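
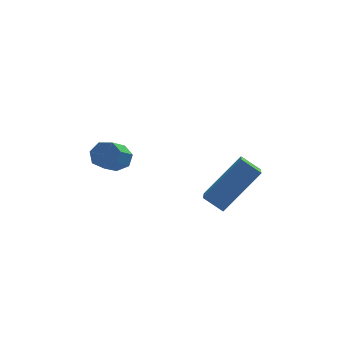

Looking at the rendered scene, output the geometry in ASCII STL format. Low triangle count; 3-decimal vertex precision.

solid 
facet normal -0.681 -0.300 -0.668
outer loop
vertex 1.927 -3.287 -1.933
vertex 2.2 -1.747 -2.902
vertex 2.558 -3.69 -2.395
endloop
endfacet
facet normal -0.149 -0.837 0.527
outer loop
vertex 3.96 -3.073 -1.018
vertex 1.927 -3.287 -1.933
vertex 2.558 -3.69 -2.395
endloop
endfacet
facet normal -0.681 -0.300 -0.668
outer loop
vertex 2.558 -3.69 -2.395
vertex 2.2 -1.747 -2.902
vertex 2.831 -2.15 -3.364
endloop
endfacet
facet normal 0.717 -0.458 -0.525
outer loop
vertex 2.831 -2.15 -3.364
vertex 3.96 -3.073 -1.018
vertex 2.558 -3.69 -2.395
endloop
endfacet
facet normal -0.717 0.458 0.525
outer loop
vertex 1.927 -3.287 -1.933
vertex 3.602 -1.13 -1.525
vertex 2.2 -1.747 -2.902
endloop
endfacet
facet normal -0.149 -0.837 0.527
outer loop
vertex 3.329 -2.67 -0.556
vertex 1.927 -3.287 -1.933
vertex 3.96 -3.073 -1.018
endloop
endfacet
facet normal -0.717 0.458 0.525
outer loop
vertex 3.329 -2.67 -0.556
vertex 3.602 -1.13 -1.525
vertex 1.927 -3.287 -1.933
endloop
endfacet
facet normal 0.149 0.837 -0.527
outer loop
vertex 2.2 -1.747 -2.902
vertex 3.602 -1.13 -1.525
vertex 2.831 -2.15 -3.364
endloop
endfacet
facet normal 0.717 -0.458 -0.525
outer loop
vertex 4.233 -1.533 -1.987
vertex 3.96 -3.073 -1.018
vertex 2.831 -2.15 -3.364
endloop
endfacet
facet normal 0.149 0.837 -0.527
outer loop
vertex 2.831 -2.15 -3.364
vertex 3.602 -1.13 -1.525
vertex 4.233 -1.533 -1.987
endloop
endfacet
facet normal 0.681 0.300 0.668
outer loop
vertex 4.233 -1.533 -1.987
vertex 3.329 -2.67 -0.556
vertex 3.96 -3.073 -1.018
endloop
endfacet
facet normal 0.681 0.300 0.668
outer loop
vertex 3.602 -1.13 -1.525
vertex 3.329 -2.67 -0.556
vertex 4.233 -1.533 -1.987
endloop
endfacet
facet normal 0.380 0.674 -0.634
outer loop
vertex -0.145 2.015 -2.816
vertex -0.452 1.765 -3.266
vertex -0.622 2.207 -2.898
endloop
endfacet
facet normal 0.127 0.640 0.758
outer loop
vertex -0.145 2.015 -2.816
vertex -0.622 2.207 -2.898
vertex -0.681 1.065 -1.923
endloop
endfacet
facet normal 0.127 0.640 0.758
outer loop
vertex -0.681 1.065 -1.923
vertex -0.622 2.207 -2.898
vertex -1.158 1.257 -2.005
endloop
endfacet
facet normal -0.380 -0.675 0.633
outer loop
vertex -0.681 1.065 -1.923
vertex -1.158 1.257 -2.005
vertex -0.988 0.815 -2.374
endloop
endfacet
facet normal 0.381 0.674 -0.633
outer loop
vertex -0.622 2.207 -2.898
vertex -0.452 1.765 -3.266
vertex -0.971 2.066 -3.258
endloop
endfacet
facet normal -0.637 0.687 0.349
outer loop
vertex -0.622 2.207 -2.898
vertex -0.971 2.066 -3.258
vertex -1.158 1.257 -2.005
endloop
endfacet
facet normal -0.637 0.687 0.349
outer loop
vertex -1.158 1.257 -2.005
vertex -0.971 2.066 -3.258
vertex -1.507 1.116 -2.365
endloop
endfacet
facet normal -0.380 -0.675 0.633
outer loop
vertex -1.158 1.257 -2.005
vertex -1.507 1.116 -2.365
vertex -0.988 0.815 -2.374
endloop
endfacet
facet normal 0.381 0.674 -0.632
outer loop
vertex -0.971 2.066 -3.258
vertex -0.452 1.765 -3.266
vertex -0.929 1.699 -3.624
endloop
endfacet
facet normal -0.921 0.216 -0.323
outer loop
vertex -0.971 2.066 -3.258
vertex -0.929 1.699 -3.624
vertex -1.507 1.116 -2.365
endloop
endfacet
facet normal -0.921 0.216 -0.323
outer loop
vertex -1.507 1.116 -2.365
vertex -0.929 1.699 -3.624
vertex -1.465 0.748 -2.731
endloop
endfacet
facet normal -0.380 -0.674 0.634
outer loop
vertex -1.507 1.116 -2.365
vertex -1.465 0.748 -2.731
vertex -0.988 0.815 -2.374
endloop
endfacet
facet normal 0.381 0.674 -0.633
outer loop
vertex -0.929 1.699 -3.624
vertex -0.452 1.765 -3.266
vertex -0.528 1.381 -3.721
endloop
endfacet
facet normal -0.512 -0.417 -0.751
outer loop
vertex -0.929 1.699 -3.624
vertex -0.528 1.381 -3.721
vertex -1.465 0.748 -2.731
endloop
endfacet
facet normal -0.512 -0.417 -0.751
outer loop
vertex -1.465 0.748 -2.731
vertex -0.528 1.381 -3.721
vertex -1.064 0.431 -2.828
endloop
endfacet
facet normal -0.380 -0.674 0.634
outer loop
vertex -1.465 0.748 -2.731
vertex -1.064 0.431 -2.828
vertex -0.988 0.815 -2.374
endloop
endfacet
facet normal 0.379 0.675 -0.633
outer loop
vertex -0.528 1.381 -3.721
vertex -0.452 1.765 -3.266
vertex -0.069 1.353 -3.476
endloop
endfacet
facet normal 0.283 -0.737 -0.614
outer loop
vertex -0.528 1.381 -3.721
vertex -0.069 1.353 -3.476
vertex -1.064 0.431 -2.828
endloop
endfacet
facet normal 0.282 -0.737 -0.615
outer loop
vertex -1.064 0.431 -2.828
vertex -0.069 1.353 -3.476
vertex -0.606 0.402 -2.583
endloop
endfacet
facet normal -0.381 -0.673 0.633
outer loop
vertex -1.064 0.431 -2.828
vertex -0.606 0.402 -2.583
vertex -0.988 0.815 -2.374
endloop
endfacet
facet normal 0.379 0.675 -0.633
outer loop
vertex -0.069 1.353 -3.476
vertex -0.452 1.765 -3.266
vertex 0.101 1.635 -3.073
endloop
endfacet
facet normal 0.865 -0.502 -0.014
outer loop
vertex -0.069 1.353 -3.476
vertex 0.101 1.635 -3.073
vertex -0.606 0.402 -2.583
endloop
endfacet
facet normal 0.865 -0.502 -0.015
outer loop
vertex -0.606 0.402 -2.583
vertex 0.101 1.635 -3.073
vertex -0.435 0.685 -2.18
endloop
endfacet
facet normal -0.381 -0.673 0.634
outer loop
vertex -0.606 0.402 -2.583
vertex -0.435 0.685 -2.18
vertex -0.988 0.815 -2.374
endloop
endfacet
facet normal 0.380 0.674 -0.634
outer loop
vertex 0.101 1.635 -3.073
vertex -0.452 1.765 -3.266
vertex -0.145 2.015 -2.816
endloop
endfacet
facet normal 0.795 0.112 0.596
outer loop
vertex 0.101 1.635 -3.073
vertex -0.145 2.015 -2.816
vertex -0.435 0.685 -2.18
endloop
endfacet
facet normal 0.795 0.112 0.596
outer loop
vertex -0.435 0.685 -2.18
vertex -0.145 2.015 -2.816
vertex -0.681 1.065 -1.923
endloop
endfacet
facet normal -0.381 -0.674 0.633
outer loop
vertex -0.435 0.685 -2.18
vertex -0.681 1.065 -1.923
vertex -0.988 0.815 -2.374
endloop
endfacet

endsolid


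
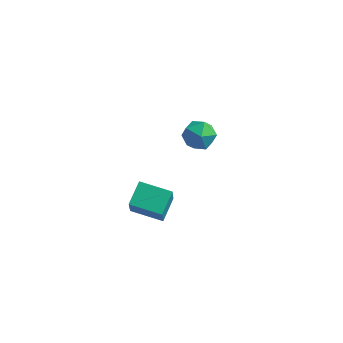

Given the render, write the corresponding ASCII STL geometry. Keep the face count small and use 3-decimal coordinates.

solid 
facet normal -0.984 -0.105 0.145
outer loop
vertex -2.35 -4.348 -2.632
vertex -2.39 -3.124 -2.018
vertex -2.623 -3.672 -3.999
endloop
endfacet
facet normal 0.029 -0.894 -0.448
outer loop
vertex -0.97 -3.496 -4.242
vertex -2.35 -4.348 -2.632
vertex -2.623 -3.672 -3.999
endloop
endfacet
facet normal -0.984 -0.105 0.145
outer loop
vertex -2.623 -3.672 -3.999
vertex -2.39 -3.124 -2.018
vertex -2.663 -2.447 -3.385
endloop
endfacet
facet normal -0.176 0.436 -0.882
outer loop
vertex -2.663 -2.447 -3.385
vertex -0.97 -3.496 -4.242
vertex -2.623 -3.672 -3.999
endloop
endfacet
facet normal 0.176 -0.437 0.882
outer loop
vertex -2.35 -4.348 -2.632
vertex -0.737 -2.948 -2.261
vertex -2.39 -3.124 -2.018
endloop
endfacet
facet normal 0.029 -0.893 -0.448
outer loop
vertex -0.697 -4.173 -2.875
vertex -2.35 -4.348 -2.632
vertex -0.97 -3.496 -4.242
endloop
endfacet
facet normal 0.176 -0.437 0.882
outer loop
vertex -0.697 -4.173 -2.875
vertex -0.737 -2.948 -2.261
vertex -2.35 -4.348 -2.632
endloop
endfacet
facet normal -0.029 0.893 0.448
outer loop
vertex -2.39 -3.124 -2.018
vertex -0.737 -2.948 -2.261
vertex -2.663 -2.447 -3.385
endloop
endfacet
facet normal -0.176 0.437 -0.882
outer loop
vertex -1.01 -2.272 -3.628
vertex -0.97 -3.496 -4.242
vertex -2.663 -2.447 -3.385
endloop
endfacet
facet normal -0.029 0.894 0.448
outer loop
vertex -2.663 -2.447 -3.385
vertex -0.737 -2.948 -2.261
vertex -1.01 -2.272 -3.628
endloop
endfacet
facet normal 0.984 0.105 -0.145
outer loop
vertex -1.01 -2.272 -3.628
vertex -0.697 -4.173 -2.875
vertex -0.97 -3.496 -4.242
endloop
endfacet
facet normal 0.984 0.105 -0.145
outer loop
vertex -0.737 -2.948 -2.261
vertex -0.697 -4.173 -2.875
vertex -1.01 -2.272 -3.628
endloop
endfacet
facet normal -0.479 0.248 0.842
outer loop
vertex -2.66 3.527 -3.499
vertex -2.588 2.583 -3.18
vertex -1.867 3.24 -2.963
endloop
endfacet
facet normal -0.107 0.802 0.588
outer loop
vertex -2.66 3.527 -3.499
vertex -1.867 3.24 -2.963
vertex -1.745 3.837 -3.755
endloop
endfacet
facet normal -0.338 0.938 -0.072
outer loop
vertex -2.66 3.527 -3.499
vertex -1.745 3.837 -3.755
vertex -2.391 3.55 -4.46
endloop
endfacet
facet normal -0.853 0.470 -0.228
outer loop
vertex -2.66 3.527 -3.499
vertex -2.391 3.55 -4.46
vertex -2.912 2.775 -4.106
endloop
endfacet
facet normal -0.940 0.042 0.338
outer loop
vertex -2.66 3.527 -3.499
vertex -2.912 2.775 -4.106
vertex -2.588 2.583 -3.18
endloop
endfacet
facet normal 0.578 0.606 0.546
outer loop
vertex -1.745 3.837 -3.755
vertex -1.867 3.24 -2.963
vertex -1.108 3.085 -3.594
endloop
endfacet
facet normal -0.023 -0.291 0.957
outer loop
vertex -1.867 3.24 -2.963
vertex -2.588 2.583 -3.18
vertex -1.629 2.31 -3.24
endloop
endfacet
facet normal -0.770 -0.622 0.140
outer loop
vertex -2.588 2.583 -3.18
vertex -2.912 2.775 -4.106
vertex -2.275 2.023 -3.945
endloop
endfacet
facet normal -0.629 0.069 -0.774
outer loop
vertex -2.912 2.775 -4.106
vertex -2.391 3.55 -4.46
vertex -2.153 2.62 -4.737
endloop
endfacet
facet normal 0.203 0.828 -0.523
outer loop
vertex -2.391 3.55 -4.46
vertex -1.745 3.837 -3.755
vertex -1.432 3.277 -4.52
endloop
endfacet
facet normal 0.853 -0.470 0.228
outer loop
vertex -1.36 2.333 -4.201
vertex -1.108 3.085 -3.594
vertex -1.629 2.31 -3.24
endloop
endfacet
facet normal 0.338 -0.938 0.072
outer loop
vertex -1.36 2.333 -4.201
vertex -1.629 2.31 -3.24
vertex -2.275 2.023 -3.945
endloop
endfacet
facet normal 0.107 -0.802 -0.588
outer loop
vertex -1.36 2.333 -4.201
vertex -2.275 2.023 -3.945
vertex -2.153 2.62 -4.737
endloop
endfacet
facet normal 0.479 -0.248 -0.842
outer loop
vertex -1.36 2.333 -4.201
vertex -2.153 2.62 -4.737
vertex -1.432 3.277 -4.52
endloop
endfacet
facet normal 0.940 -0.042 -0.338
outer loop
vertex -1.36 2.333 -4.201
vertex -1.432 3.277 -4.52
vertex -1.108 3.085 -3.594
endloop
endfacet
facet normal 0.629 -0.069 0.774
outer loop
vertex -1.629 2.31 -3.24
vertex -1.108 3.085 -3.594
vertex -1.867 3.24 -2.963
endloop
endfacet
facet normal -0.203 -0.828 0.523
outer loop
vertex -2.275 2.023 -3.945
vertex -1.629 2.31 -3.24
vertex -2.588 2.583 -3.18
endloop
endfacet
facet normal -0.578 -0.606 -0.546
outer loop
vertex -2.153 2.62 -4.737
vertex -2.275 2.023 -3.945
vertex -2.912 2.775 -4.106
endloop
endfacet
facet normal 0.023 0.291 -0.957
outer loop
vertex -1.432 3.277 -4.52
vertex -2.153 2.62 -4.737
vertex -2.391 3.55 -4.46
endloop
endfacet
facet normal 0.770 0.622 -0.140
outer loop
vertex -1.108 3.085 -3.594
vertex -1.432 3.277 -4.52
vertex -1.745 3.837 -3.755
endloop
endfacet

endsolid


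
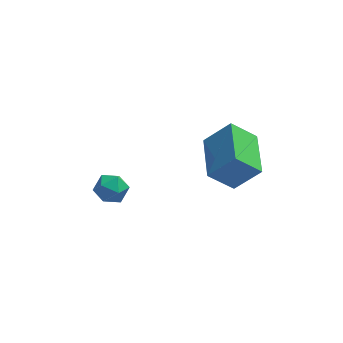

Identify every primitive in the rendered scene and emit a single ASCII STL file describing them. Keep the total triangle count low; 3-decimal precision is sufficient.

solid 
facet normal -0.727 -0.048 0.685
outer loop
vertex 1.435 2.075 0.393
vertex 1.381 4.193 0.484
vertex 0.351 2.097 -0.756
endloop
endfacet
facet normal 0.025 -0.999 -0.043
outer loop
vertex 1.419 2.167 -1.764
vertex 1.435 2.075 0.393
vertex 0.351 2.097 -0.756
endloop
endfacet
facet normal -0.727 -0.048 0.685
outer loop
vertex 0.351 2.097 -0.756
vertex 1.381 4.193 0.484
vertex 0.297 4.214 -0.665
endloop
endfacet
facet normal -0.687 0.014 -0.727
outer loop
vertex 0.297 4.214 -0.665
vertex 1.419 2.167 -1.764
vertex 0.351 2.097 -0.756
endloop
endfacet
facet normal 0.687 -0.014 0.727
outer loop
vertex 1.435 2.075 0.393
vertex 2.449 4.263 -0.524
vertex 1.381 4.193 0.484
endloop
endfacet
facet normal 0.026 -0.999 -0.043
outer loop
vertex 2.503 2.146 -0.615
vertex 1.435 2.075 0.393
vertex 1.419 2.167 -1.764
endloop
endfacet
facet normal 0.687 -0.014 0.727
outer loop
vertex 2.503 2.146 -0.615
vertex 2.449 4.263 -0.524
vertex 1.435 2.075 0.393
endloop
endfacet
facet normal -0.026 0.999 0.042
outer loop
vertex 1.381 4.193 0.484
vertex 2.449 4.263 -0.524
vertex 0.297 4.214 -0.665
endloop
endfacet
facet normal -0.687 0.014 -0.727
outer loop
vertex 1.365 4.285 -1.673
vertex 1.419 2.167 -1.764
vertex 0.297 4.214 -0.665
endloop
endfacet
facet normal -0.026 0.999 0.043
outer loop
vertex 0.297 4.214 -0.665
vertex 2.449 4.263 -0.524
vertex 1.365 4.285 -1.673
endloop
endfacet
facet normal 0.727 0.048 -0.685
outer loop
vertex 1.365 4.285 -1.673
vertex 2.503 2.146 -0.615
vertex 1.419 2.167 -1.764
endloop
endfacet
facet normal 0.727 0.048 -0.685
outer loop
vertex 2.449 4.263 -0.524
vertex 2.503 2.146 -0.615
vertex 1.365 4.285 -1.673
endloop
endfacet
facet normal -0.282 0.179 0.942
outer loop
vertex -3.811 3.403 -2.009
vertex -3.833 2.638 -1.87
vertex -3.176 3.037 -1.749
endloop
endfacet
facet normal 0.125 0.710 0.693
outer loop
vertex -3.811 3.403 -2.009
vertex -3.176 3.037 -1.749
vertex -3.113 3.573 -2.309
endloop
endfacet
facet normal -0.190 0.976 0.110
outer loop
vertex -3.811 3.403 -2.009
vertex -3.113 3.573 -2.309
vertex -3.731 3.505 -2.777
endloop
endfacet
facet normal -0.793 0.610 -0.002
outer loop
vertex -3.811 3.403 -2.009
vertex -3.731 3.505 -2.777
vertex -4.176 2.927 -2.505
endloop
endfacet
facet normal -0.850 0.118 0.513
outer loop
vertex -3.811 3.403 -2.009
vertex -4.176 2.927 -2.505
vertex -3.833 2.638 -1.87
endloop
endfacet
facet normal 0.752 0.432 0.498
outer loop
vertex -3.113 3.573 -2.309
vertex -3.176 3.037 -1.749
vertex -2.704 2.913 -2.355
endloop
endfacet
facet normal 0.092 -0.425 0.901
outer loop
vertex -3.176 3.037 -1.749
vertex -3.833 2.638 -1.87
vertex -3.149 2.335 -2.083
endloop
endfacet
facet normal -0.825 -0.526 0.206
outer loop
vertex -3.833 2.638 -1.87
vertex -4.176 2.927 -2.505
vertex -3.767 2.267 -2.551
endloop
endfacet
facet normal -0.732 0.269 -0.625
outer loop
vertex -4.176 2.927 -2.505
vertex -3.731 3.505 -2.777
vertex -3.704 2.803 -3.111
endloop
endfacet
facet normal 0.243 0.862 -0.446
outer loop
vertex -3.731 3.505 -2.777
vertex -3.113 3.573 -2.309
vertex -3.047 3.202 -2.99
endloop
endfacet
facet normal 0.793 -0.610 0.002
outer loop
vertex -3.069 2.437 -2.851
vertex -2.704 2.913 -2.355
vertex -3.149 2.335 -2.083
endloop
endfacet
facet normal 0.190 -0.976 -0.110
outer loop
vertex -3.069 2.437 -2.851
vertex -3.149 2.335 -2.083
vertex -3.767 2.267 -2.551
endloop
endfacet
facet normal -0.125 -0.710 -0.693
outer loop
vertex -3.069 2.437 -2.851
vertex -3.767 2.267 -2.551
vertex -3.704 2.803 -3.111
endloop
endfacet
facet normal 0.282 -0.179 -0.942
outer loop
vertex -3.069 2.437 -2.851
vertex -3.704 2.803 -3.111
vertex -3.047 3.202 -2.99
endloop
endfacet
facet normal 0.850 -0.118 -0.513
outer loop
vertex -3.069 2.437 -2.851
vertex -3.047 3.202 -2.99
vertex -2.704 2.913 -2.355
endloop
endfacet
facet normal 0.732 -0.269 0.625
outer loop
vertex -3.149 2.335 -2.083
vertex -2.704 2.913 -2.355
vertex -3.176 3.037 -1.749
endloop
endfacet
facet normal -0.243 -0.862 0.446
outer loop
vertex -3.767 2.267 -2.551
vertex -3.149 2.335 -2.083
vertex -3.833 2.638 -1.87
endloop
endfacet
facet normal -0.752 -0.432 -0.498
outer loop
vertex -3.704 2.803 -3.111
vertex -3.767 2.267 -2.551
vertex -4.176 2.927 -2.505
endloop
endfacet
facet normal -0.092 0.425 -0.901
outer loop
vertex -3.047 3.202 -2.99
vertex -3.704 2.803 -3.111
vertex -3.731 3.505 -2.777
endloop
endfacet
facet normal 0.825 0.526 -0.206
outer loop
vertex -2.704 2.913 -2.355
vertex -3.047 3.202 -2.99
vertex -3.113 3.573 -2.309
endloop
endfacet

endsolid


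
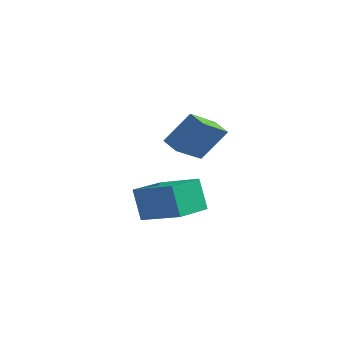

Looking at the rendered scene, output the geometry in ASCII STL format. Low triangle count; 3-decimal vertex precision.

solid 
facet normal -0.412 -0.435 -0.801
outer loop
vertex -0.042 -3.884 0.174
vertex -0.88 -3.71 0.511
vertex -0.058 -2.29 -0.684
endloop
endfacet
facet normal 0.911 -0.188 -0.367
outer loop
vertex 0.7 -1.49 0.789
vertex -0.042 -3.884 0.174
vertex -0.058 -2.29 -0.684
endloop
endfacet
facet normal -0.412 -0.435 -0.801
outer loop
vertex -0.058 -2.29 -0.684
vertex -0.88 -3.71 0.511
vertex -0.897 -2.117 -0.346
endloop
endfacet
facet normal -0.009 0.881 -0.474
outer loop
vertex -0.897 -2.117 -0.346
vertex 0.7 -1.49 0.789
vertex -0.058 -2.29 -0.684
endloop
endfacet
facet normal 0.008 -0.880 0.474
outer loop
vertex -0.042 -3.884 0.174
vertex -0.122 -2.91 1.984
vertex -0.88 -3.71 0.511
endloop
endfacet
facet normal 0.911 -0.188 -0.367
outer loop
vertex 0.717 -3.083 1.646
vertex -0.042 -3.884 0.174
vertex 0.7 -1.49 0.789
endloop
endfacet
facet normal 0.009 -0.880 0.474
outer loop
vertex 0.717 -3.083 1.646
vertex -0.122 -2.91 1.984
vertex -0.042 -3.884 0.174
endloop
endfacet
facet normal -0.911 0.188 0.367
outer loop
vertex -0.88 -3.71 0.511
vertex -0.122 -2.91 1.984
vertex -0.897 -2.117 -0.346
endloop
endfacet
facet normal -0.008 0.880 -0.475
outer loop
vertex -0.138 -1.316 1.126
vertex 0.7 -1.49 0.789
vertex -0.897 -2.117 -0.346
endloop
endfacet
facet normal -0.911 0.188 0.367
outer loop
vertex -0.897 -2.117 -0.346
vertex -0.122 -2.91 1.984
vertex -0.138 -1.316 1.126
endloop
endfacet
facet normal 0.412 0.435 0.800
outer loop
vertex -0.138 -1.316 1.126
vertex 0.717 -3.083 1.646
vertex 0.7 -1.49 0.789
endloop
endfacet
facet normal 0.412 0.435 0.801
outer loop
vertex -0.122 -2.91 1.984
vertex 0.717 -3.083 1.646
vertex -0.138 -1.316 1.126
endloop
endfacet
facet normal -0.948 -0.074 -0.310
outer loop
vertex -3.703 -2.509 -3.301
vertex -3.812 -0.596 -3.426
vertex -3.164 -2.586 -4.932
endloop
endfacet
facet normal 0.056 -0.996 0.066
outer loop
vertex -1.088 -2.424 -4.254
vertex -3.703 -2.509 -3.301
vertex -3.164 -2.586 -4.932
endloop
endfacet
facet normal -0.948 -0.074 -0.310
outer loop
vertex -3.164 -2.586 -4.932
vertex -3.812 -0.596 -3.426
vertex -3.273 -0.673 -5.058
endloop
endfacet
facet normal 0.313 -0.045 -0.949
outer loop
vertex -3.273 -0.673 -5.058
vertex -1.088 -2.424 -4.254
vertex -3.164 -2.586 -4.932
endloop
endfacet
facet normal -0.313 0.044 0.949
outer loop
vertex -3.703 -2.509 -3.301
vertex -1.736 -0.434 -2.748
vertex -3.812 -0.596 -3.426
endloop
endfacet
facet normal 0.056 -0.996 0.066
outer loop
vertex -1.627 -2.347 -2.622
vertex -3.703 -2.509 -3.301
vertex -1.088 -2.424 -4.254
endloop
endfacet
facet normal -0.314 0.045 0.948
outer loop
vertex -1.627 -2.347 -2.622
vertex -1.736 -0.434 -2.748
vertex -3.703 -2.509 -3.301
endloop
endfacet
facet normal -0.056 0.996 -0.066
outer loop
vertex -3.812 -0.596 -3.426
vertex -1.736 -0.434 -2.748
vertex -3.273 -0.673 -5.058
endloop
endfacet
facet normal 0.314 -0.044 -0.949
outer loop
vertex -1.197 -0.511 -4.379
vertex -1.088 -2.424 -4.254
vertex -3.273 -0.673 -5.058
endloop
endfacet
facet normal -0.056 0.996 -0.066
outer loop
vertex -3.273 -0.673 -5.058
vertex -1.736 -0.434 -2.748
vertex -1.197 -0.511 -4.379
endloop
endfacet
facet normal 0.948 0.074 0.310
outer loop
vertex -1.197 -0.511 -4.379
vertex -1.627 -2.347 -2.622
vertex -1.088 -2.424 -4.254
endloop
endfacet
facet normal 0.948 0.074 0.310
outer loop
vertex -1.736 -0.434 -2.748
vertex -1.627 -2.347 -2.622
vertex -1.197 -0.511 -4.379
endloop
endfacet

endsolid


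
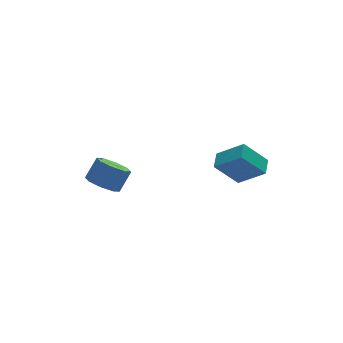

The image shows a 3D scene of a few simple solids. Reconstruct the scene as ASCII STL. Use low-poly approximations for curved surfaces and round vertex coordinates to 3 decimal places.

solid 
facet normal -0.572 0.520 -0.634
outer loop
vertex 2.218 -1.458 -0.54
vertex 2.775 -0.563 -0.308
vertex 3.491 -1.867 -2.026
endloop
endfacet
facet normal -0.516 -0.829 -0.214
outer loop
vertex 4.625 -2.897 -0.772
vertex 2.218 -1.458 -0.54
vertex 3.491 -1.867 -2.026
endloop
endfacet
facet normal -0.573 0.520 -0.634
outer loop
vertex 3.491 -1.867 -2.026
vertex 2.775 -0.563 -0.308
vertex 4.049 -0.971 -1.795
endloop
endfacet
facet normal 0.636 -0.205 -0.744
outer loop
vertex 4.049 -0.971 -1.795
vertex 4.625 -2.897 -0.772
vertex 3.491 -1.867 -2.026
endloop
endfacet
facet normal -0.637 0.204 0.743
outer loop
vertex 2.218 -1.458 -0.54
vertex 3.909 -1.593 0.946
vertex 2.775 -0.563 -0.308
endloop
endfacet
facet normal -0.516 -0.829 -0.215
outer loop
vertex 3.351 -2.489 0.715
vertex 2.218 -1.458 -0.54
vertex 4.625 -2.897 -0.772
endloop
endfacet
facet normal -0.637 0.205 0.743
outer loop
vertex 3.351 -2.489 0.715
vertex 3.909 -1.593 0.946
vertex 2.218 -1.458 -0.54
endloop
endfacet
facet normal 0.516 0.829 0.215
outer loop
vertex 2.775 -0.563 -0.308
vertex 3.909 -1.593 0.946
vertex 4.049 -0.971 -1.795
endloop
endfacet
facet normal 0.637 -0.204 -0.743
outer loop
vertex 5.182 -2.002 -0.54
vertex 4.625 -2.897 -0.772
vertex 4.049 -0.971 -1.795
endloop
endfacet
facet normal 0.517 0.829 0.214
outer loop
vertex 4.049 -0.971 -1.795
vertex 3.909 -1.593 0.946
vertex 5.182 -2.002 -0.54
endloop
endfacet
facet normal 0.573 -0.521 0.633
outer loop
vertex 5.182 -2.002 -0.54
vertex 3.351 -2.489 0.715
vertex 4.625 -2.897 -0.772
endloop
endfacet
facet normal 0.573 -0.520 0.634
outer loop
vertex 3.909 -1.593 0.946
vertex 3.351 -2.489 0.715
vertex 5.182 -2.002 -0.54
endloop
endfacet
facet normal -0.581 -0.261 -0.771
outer loop
vertex -2.363 0.853 -2.98
vertex -3.114 1.5 -2.633
vertex -2.295 1.594 -3.282
endloop
endfacet
facet normal 0.810 -0.284 -0.514
outer loop
vertex -2.363 0.853 -2.98
vertex -2.295 1.594 -3.282
vertex -1.515 1.234 -1.854
endloop
endfacet
facet normal 0.809 -0.285 -0.514
outer loop
vertex -1.515 1.234 -1.854
vertex -2.295 1.594 -3.282
vertex -1.446 1.975 -2.157
endloop
endfacet
facet normal 0.581 0.261 0.771
outer loop
vertex -1.515 1.234 -1.854
vertex -1.446 1.975 -2.157
vertex -2.266 1.88 -1.507
endloop
endfacet
facet normal -0.581 -0.260 -0.771
outer loop
vertex -2.295 1.594 -3.282
vertex -3.114 1.5 -2.633
vertex -2.706 2.28 -3.204
endloop
endfacet
facet normal 0.633 0.451 -0.630
outer loop
vertex -2.295 1.594 -3.282
vertex -2.706 2.28 -3.204
vertex -1.446 1.975 -2.157
endloop
endfacet
facet normal 0.632 0.451 -0.630
outer loop
vertex -1.446 1.975 -2.157
vertex -2.706 2.28 -3.204
vertex -1.858 2.661 -2.079
endloop
endfacet
facet normal 0.581 0.261 0.771
outer loop
vertex -1.446 1.975 -2.157
vertex -1.858 2.661 -2.079
vertex -2.266 1.88 -1.507
endloop
endfacet
facet normal -0.581 -0.261 -0.771
outer loop
vertex -2.706 2.28 -3.204
vertex -3.114 1.5 -2.633
vertex -3.357 2.509 -2.791
endloop
endfacet
facet normal 0.085 0.922 -0.377
outer loop
vertex -2.706 2.28 -3.204
vertex -3.357 2.509 -2.791
vertex -1.858 2.661 -2.079
endloop
endfacet
facet normal 0.085 0.922 -0.377
outer loop
vertex -1.858 2.661 -2.079
vertex -3.357 2.509 -2.791
vertex -2.508 2.89 -1.666
endloop
endfacet
facet normal 0.581 0.261 0.771
outer loop
vertex -1.858 2.661 -2.079
vertex -2.508 2.89 -1.666
vertex -2.266 1.88 -1.507
endloop
endfacet
facet normal -0.581 -0.261 -0.771
outer loop
vertex -3.357 2.509 -2.791
vertex -3.114 1.5 -2.633
vertex -3.865 2.146 -2.286
endloop
endfacet
facet normal -0.512 0.853 0.098
outer loop
vertex -3.357 2.509 -2.791
vertex -3.865 2.146 -2.286
vertex -2.508 2.89 -1.666
endloop
endfacet
facet normal -0.512 0.853 0.097
outer loop
vertex -2.508 2.89 -1.666
vertex -3.865 2.146 -2.286
vertex -3.017 2.527 -1.16
endloop
endfacet
facet normal 0.581 0.261 0.771
outer loop
vertex -2.508 2.89 -1.666
vertex -3.017 2.527 -1.16
vertex -2.266 1.88 -1.507
endloop
endfacet
facet normal -0.581 -0.261 -0.771
outer loop
vertex -3.865 2.146 -2.286
vertex -3.114 1.5 -2.633
vertex -3.934 1.405 -1.983
endloop
endfacet
facet normal -0.810 0.285 0.513
outer loop
vertex -3.865 2.146 -2.286
vertex -3.934 1.405 -1.983
vertex -3.017 2.527 -1.16
endloop
endfacet
facet normal -0.809 0.284 0.514
outer loop
vertex -3.017 2.527 -1.16
vertex -3.934 1.405 -1.983
vertex -3.085 1.786 -0.858
endloop
endfacet
facet normal 0.581 0.261 0.771
outer loop
vertex -3.017 2.527 -1.16
vertex -3.085 1.786 -0.858
vertex -2.266 1.88 -1.507
endloop
endfacet
facet normal -0.581 -0.261 -0.771
outer loop
vertex -3.934 1.405 -1.983
vertex -3.114 1.5 -2.633
vertex -3.522 0.719 -2.061
endloop
endfacet
facet normal -0.632 -0.451 0.630
outer loop
vertex -3.934 1.405 -1.983
vertex -3.522 0.719 -2.061
vertex -3.085 1.786 -0.858
endloop
endfacet
facet normal -0.633 -0.451 0.630
outer loop
vertex -3.085 1.786 -0.858
vertex -3.522 0.719 -2.061
vertex -2.674 1.1 -0.936
endloop
endfacet
facet normal 0.581 0.260 0.771
outer loop
vertex -3.085 1.786 -0.858
vertex -2.674 1.1 -0.936
vertex -2.266 1.88 -1.507
endloop
endfacet
facet normal -0.581 -0.261 -0.771
outer loop
vertex -3.522 0.719 -2.061
vertex -3.114 1.5 -2.633
vertex -2.872 0.49 -2.474
endloop
endfacet
facet normal -0.086 -0.922 0.377
outer loop
vertex -3.522 0.719 -2.061
vertex -2.872 0.49 -2.474
vertex -2.674 1.1 -0.936
endloop
endfacet
facet normal -0.085 -0.922 0.377
outer loop
vertex -2.674 1.1 -0.936
vertex -2.872 0.49 -2.474
vertex -2.023 0.871 -1.349
endloop
endfacet
facet normal 0.581 0.261 0.771
outer loop
vertex -2.674 1.1 -0.936
vertex -2.023 0.871 -1.349
vertex -2.266 1.88 -1.507
endloop
endfacet
facet normal -0.581 -0.261 -0.771
outer loop
vertex -2.872 0.49 -2.474
vertex -3.114 1.5 -2.633
vertex -2.363 0.853 -2.98
endloop
endfacet
facet normal 0.512 -0.853 -0.097
outer loop
vertex -2.872 0.49 -2.474
vertex -2.363 0.853 -2.98
vertex -2.023 0.871 -1.349
endloop
endfacet
facet normal 0.513 -0.853 -0.097
outer loop
vertex -2.023 0.871 -1.349
vertex -2.363 0.853 -2.98
vertex -1.515 1.234 -1.854
endloop
endfacet
facet normal 0.581 0.261 0.771
outer loop
vertex -2.023 0.871 -1.349
vertex -1.515 1.234 -1.854
vertex -2.266 1.88 -1.507
endloop
endfacet

endsolid


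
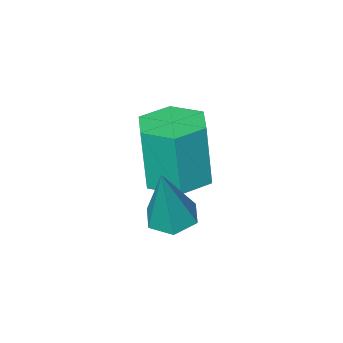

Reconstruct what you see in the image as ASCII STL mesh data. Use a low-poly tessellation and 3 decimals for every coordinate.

solid 
facet normal -0.257 -0.159 -0.953
outer loop
vertex 2.59 3.049 -1.656
vertex 1.904 3.086 -1.477
vertex 2.253 3.674 -1.669
endloop
endfacet
facet normal 0.880 0.474 -0.017
outer loop
vertex 2.59 3.049 -1.656
vertex 2.253 3.674 -1.669
vertex 2.436 3.414 0.497
endloop
endfacet
facet normal -0.259 -0.158 -0.953
outer loop
vertex 2.253 3.674 -1.669
vertex 1.904 3.086 -1.477
vertex 1.567 3.711 -1.489
endloop
endfacet
facet normal 0.083 0.990 0.112
outer loop
vertex 2.253 3.674 -1.669
vertex 1.567 3.711 -1.489
vertex 2.436 3.414 0.497
endloop
endfacet
facet normal -0.259 -0.158 -0.953
outer loop
vertex 1.567 3.711 -1.489
vertex 1.904 3.086 -1.477
vertex 1.218 3.123 -1.297
endloop
endfacet
facet normal -0.724 0.561 0.401
outer loop
vertex 1.567 3.711 -1.489
vertex 1.218 3.123 -1.297
vertex 2.436 3.414 0.497
endloop
endfacet
facet normal -0.259 -0.158 -0.953
outer loop
vertex 1.218 3.123 -1.297
vertex 1.904 3.086 -1.477
vertex 1.555 2.498 -1.285
endloop
endfacet
facet normal -0.733 -0.385 0.560
outer loop
vertex 1.218 3.123 -1.297
vertex 1.555 2.498 -1.285
vertex 2.436 3.414 0.497
endloop
endfacet
facet normal -0.257 -0.159 -0.953
outer loop
vertex 1.555 2.498 -1.285
vertex 1.904 3.086 -1.477
vertex 2.241 2.461 -1.464
endloop
endfacet
facet normal 0.064 -0.900 0.431
outer loop
vertex 1.555 2.498 -1.285
vertex 2.241 2.461 -1.464
vertex 2.436 3.414 0.497
endloop
endfacet
facet normal -0.257 -0.159 -0.953
outer loop
vertex 2.241 2.461 -1.464
vertex 1.904 3.086 -1.477
vertex 2.59 3.049 -1.656
endloop
endfacet
facet normal 0.871 -0.471 0.142
outer loop
vertex 2.241 2.461 -1.464
vertex 2.59 3.049 -1.656
vertex 2.436 3.414 0.497
endloop
endfacet
facet normal -0.041 0.073 -0.996
outer loop
vertex 0.411 1.271 -2.458
vertex -0.094 0.409 -2.501
vertex -0.588 1.275 -2.417
endloop
endfacet
facet normal 0.007 0.997 0.074
outer loop
vertex 0.411 1.271 -2.458
vertex -0.588 1.275 -2.417
vertex 0.5 1.112 -0.316
endloop
endfacet
facet normal 0.007 0.997 0.074
outer loop
vertex 0.5 1.112 -0.316
vertex -0.588 1.275 -2.417
vertex -0.499 1.116 -0.274
endloop
endfacet
facet normal 0.042 -0.074 0.996
outer loop
vertex 0.5 1.112 -0.316
vertex -0.499 1.116 -0.274
vertex -0.006 0.251 -0.359
endloop
endfacet
facet normal -0.041 0.074 -0.996
outer loop
vertex -0.588 1.275 -2.417
vertex -0.094 0.409 -2.501
vertex -1.093 0.414 -2.46
endloop
endfacet
facet normal -0.862 0.502 0.073
outer loop
vertex -0.588 1.275 -2.417
vertex -1.093 0.414 -2.46
vertex -0.499 1.116 -0.274
endloop
endfacet
facet normal -0.861 0.503 0.073
outer loop
vertex -0.499 1.116 -0.274
vertex -1.093 0.414 -2.46
vertex -1.005 0.255 -0.317
endloop
endfacet
facet normal 0.042 -0.074 0.996
outer loop
vertex -0.499 1.116 -0.274
vertex -1.005 0.255 -0.317
vertex -0.006 0.251 -0.359
endloop
endfacet
facet normal -0.041 0.074 -0.996
outer loop
vertex -1.093 0.414 -2.46
vertex -0.094 0.409 -2.501
vertex -0.6 -0.452 -2.544
endloop
endfacet
facet normal -0.869 -0.495 -0.001
outer loop
vertex -1.093 0.414 -2.46
vertex -0.6 -0.452 -2.544
vertex -1.005 0.255 -0.317
endloop
endfacet
facet normal -0.869 -0.495 -0.001
outer loop
vertex -1.005 0.255 -0.317
vertex -0.6 -0.452 -2.544
vertex -0.511 -0.611 -0.402
endloop
endfacet
facet normal 0.042 -0.074 0.996
outer loop
vertex -1.005 0.255 -0.317
vertex -0.511 -0.611 -0.402
vertex -0.006 0.251 -0.359
endloop
endfacet
facet normal -0.042 0.074 -0.996
outer loop
vertex -0.6 -0.452 -2.544
vertex -0.094 0.409 -2.501
vertex 0.399 -0.456 -2.586
endloop
endfacet
facet normal -0.007 -0.997 -0.074
outer loop
vertex -0.6 -0.452 -2.544
vertex 0.399 -0.456 -2.586
vertex -0.511 -0.611 -0.402
endloop
endfacet
facet normal -0.007 -0.997 -0.074
outer loop
vertex -0.511 -0.611 -0.402
vertex 0.399 -0.456 -2.586
vertex 0.488 -0.615 -0.443
endloop
endfacet
facet normal 0.041 -0.073 0.996
outer loop
vertex -0.511 -0.611 -0.402
vertex 0.488 -0.615 -0.443
vertex -0.006 0.251 -0.359
endloop
endfacet
facet normal -0.042 0.074 -0.996
outer loop
vertex 0.399 -0.456 -2.586
vertex -0.094 0.409 -2.501
vertex 0.905 0.405 -2.543
endloop
endfacet
facet normal 0.861 -0.503 -0.073
outer loop
vertex 0.399 -0.456 -2.586
vertex 0.905 0.405 -2.543
vertex 0.488 -0.615 -0.443
endloop
endfacet
facet normal 0.862 -0.502 -0.073
outer loop
vertex 0.488 -0.615 -0.443
vertex 0.905 0.405 -2.543
vertex 0.993 0.246 -0.4
endloop
endfacet
facet normal 0.041 -0.074 0.996
outer loop
vertex 0.488 -0.615 -0.443
vertex 0.993 0.246 -0.4
vertex -0.006 0.251 -0.359
endloop
endfacet
facet normal -0.042 0.074 -0.996
outer loop
vertex 0.905 0.405 -2.543
vertex -0.094 0.409 -2.501
vertex 0.411 1.271 -2.458
endloop
endfacet
facet normal 0.869 0.495 0.001
outer loop
vertex 0.905 0.405 -2.543
vertex 0.411 1.271 -2.458
vertex 0.993 0.246 -0.4
endloop
endfacet
facet normal 0.869 0.495 0.001
outer loop
vertex 0.993 0.246 -0.4
vertex 0.411 1.271 -2.458
vertex 0.5 1.112 -0.316
endloop
endfacet
facet normal 0.041 -0.074 0.996
outer loop
vertex 0.993 0.246 -0.4
vertex 0.5 1.112 -0.316
vertex -0.006 0.251 -0.359
endloop
endfacet

endsolid


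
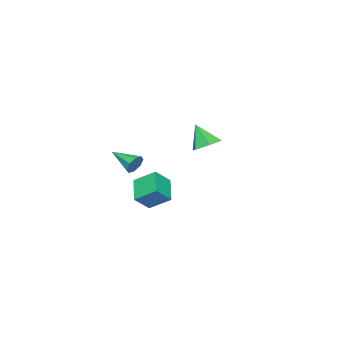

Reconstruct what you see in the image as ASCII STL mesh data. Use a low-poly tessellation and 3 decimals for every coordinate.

solid 
facet normal -0.660 0.302 -0.688
outer loop
vertex -3.046 -4.789 -4.326
vertex -3.4 -3.418 -3.386
vertex -1.703 -3.843 -5.199
endloop
endfacet
facet normal 0.209 -0.807 -0.553
outer loop
vertex -0.74 -4.282 -4.194
vertex -3.046 -4.789 -4.326
vertex -1.703 -3.843 -5.199
endloop
endfacet
facet normal -0.660 0.301 -0.688
outer loop
vertex -1.703 -3.843 -5.199
vertex -3.4 -3.418 -3.386
vertex -2.058 -2.471 -4.259
endloop
endfacet
facet normal 0.722 0.508 -0.470
outer loop
vertex -2.058 -2.471 -4.259
vertex -0.74 -4.282 -4.194
vertex -1.703 -3.843 -5.199
endloop
endfacet
facet normal -0.722 -0.508 0.470
outer loop
vertex -3.046 -4.789 -4.326
vertex -2.437 -3.857 -2.381
vertex -3.4 -3.418 -3.386
endloop
endfacet
facet normal 0.209 -0.806 -0.553
outer loop
vertex -2.082 -5.229 -3.321
vertex -3.046 -4.789 -4.326
vertex -0.74 -4.282 -4.194
endloop
endfacet
facet normal -0.722 -0.509 0.470
outer loop
vertex -2.082 -5.229 -3.321
vertex -2.437 -3.857 -2.381
vertex -3.046 -4.789 -4.326
endloop
endfacet
facet normal -0.209 0.806 0.553
outer loop
vertex -3.4 -3.418 -3.386
vertex -2.437 -3.857 -2.381
vertex -2.058 -2.471 -4.259
endloop
endfacet
facet normal 0.722 0.508 -0.470
outer loop
vertex -1.094 -2.911 -3.254
vertex -0.74 -4.282 -4.194
vertex -2.058 -2.471 -4.259
endloop
endfacet
facet normal -0.209 0.807 0.553
outer loop
vertex -2.058 -2.471 -4.259
vertex -2.437 -3.857 -2.381
vertex -1.094 -2.911 -3.254
endloop
endfacet
facet normal 0.660 -0.301 0.688
outer loop
vertex -1.094 -2.911 -3.254
vertex -2.082 -5.229 -3.321
vertex -0.74 -4.282 -4.194
endloop
endfacet
facet normal 0.660 -0.301 0.689
outer loop
vertex -2.437 -3.857 -2.381
vertex -2.082 -5.229 -3.321
vertex -1.094 -2.911 -3.254
endloop
endfacet
facet normal 0.085 0.534 -0.841
outer loop
vertex 3.247 2.599 3.201
vertex 2.339 2.795 3.234
vertex 2.952 3.356 3.652
endloop
endfacet
facet normal 0.809 -0.034 0.586
outer loop
vertex 3.247 2.599 3.201
vertex 2.952 3.356 3.652
vertex 2.201 1.925 4.606
endloop
endfacet
facet normal 0.085 0.534 -0.841
outer loop
vertex 2.952 3.356 3.652
vertex 2.339 2.795 3.234
vertex 2.043 3.553 3.685
endloop
endfacet
facet normal 0.139 0.498 0.856
outer loop
vertex 2.952 3.356 3.652
vertex 2.043 3.553 3.685
vertex 2.201 1.925 4.606
endloop
endfacet
facet normal 0.084 0.534 -0.842
outer loop
vertex 2.043 3.553 3.685
vertex 2.339 2.795 3.234
vertex 1.43 2.992 3.268
endloop
endfacet
facet normal -0.707 0.295 0.643
outer loop
vertex 2.043 3.553 3.685
vertex 1.43 2.992 3.268
vertex 2.201 1.925 4.606
endloop
endfacet
facet normal 0.084 0.534 -0.842
outer loop
vertex 1.43 2.992 3.268
vertex 2.339 2.795 3.234
vertex 1.726 2.234 2.817
endloop
endfacet
facet normal -0.884 -0.440 0.159
outer loop
vertex 1.43 2.992 3.268
vertex 1.726 2.234 2.817
vertex 2.201 1.925 4.606
endloop
endfacet
facet normal 0.084 0.534 -0.842
outer loop
vertex 1.726 2.234 2.817
vertex 2.339 2.795 3.234
vertex 2.634 2.037 2.783
endloop
endfacet
facet normal -0.215 -0.970 -0.111
outer loop
vertex 1.726 2.234 2.817
vertex 2.634 2.037 2.783
vertex 2.201 1.925 4.606
endloop
endfacet
facet normal 0.085 0.534 -0.841
outer loop
vertex 2.634 2.037 2.783
vertex 2.339 2.795 3.234
vertex 3.247 2.599 3.201
endloop
endfacet
facet normal 0.633 -0.767 0.103
outer loop
vertex 2.634 2.037 2.783
vertex 3.247 2.599 3.201
vertex 2.201 1.925 4.606
endloop
endfacet
facet normal 0.076 0.946 -0.315
outer loop
vertex 1.318 -3.249 -0.855
vertex 0.98 -3.02 -0.25
vertex 1.675 -3.139 -0.439
endloop
endfacet
facet normal 0.693 -0.568 -0.444
outer loop
vertex 1.318 -3.249 -0.855
vertex 1.675 -3.139 -0.439
vertex 0.84 -4.76 0.33
endloop
endfacet
facet normal 0.076 0.946 -0.316
outer loop
vertex 1.675 -3.139 -0.439
vertex 0.98 -3.02 -0.25
vertex 1.625 -2.959 0.087
endloop
endfacet
facet normal 0.906 -0.366 0.212
outer loop
vertex 1.675 -3.139 -0.439
vertex 1.625 -2.959 0.087
vertex 0.84 -4.76 0.33
endloop
endfacet
facet normal 0.076 0.946 -0.316
outer loop
vertex 1.625 -2.959 0.087
vertex 0.98 -3.02 -0.25
vertex 1.197 -2.815 0.416
endloop
endfacet
facet normal 0.573 -0.141 0.807
outer loop
vertex 1.625 -2.959 0.087
vertex 1.197 -2.815 0.416
vertex 0.84 -4.76 0.33
endloop
endfacet
facet normal 0.076 0.946 -0.316
outer loop
vertex 1.197 -2.815 0.416
vertex 0.98 -3.02 -0.25
vertex 0.642 -2.791 0.355
endloop
endfacet
facet normal -0.110 -0.024 0.994
outer loop
vertex 1.197 -2.815 0.416
vertex 0.642 -2.791 0.355
vertex 0.84 -4.76 0.33
endloop
endfacet
facet normal 0.076 0.946 -0.315
outer loop
vertex 0.642 -2.791 0.355
vertex 0.98 -3.02 -0.25
vertex 0.285 -2.901 -0.061
endloop
endfacet
facet normal -0.745 -0.083 0.662
outer loop
vertex 0.642 -2.791 0.355
vertex 0.285 -2.901 -0.061
vertex 0.84 -4.76 0.33
endloop
endfacet
facet normal 0.077 0.946 -0.314
outer loop
vertex 0.285 -2.901 -0.061
vertex 0.98 -3.02 -0.25
vertex 0.336 -3.08 -0.588
endloop
endfacet
facet normal -0.958 -0.285 0.004
outer loop
vertex 0.285 -2.901 -0.061
vertex 0.336 -3.08 -0.588
vertex 0.84 -4.76 0.33
endloop
endfacet
facet normal 0.078 0.946 -0.316
outer loop
vertex 0.336 -3.08 -0.588
vertex 0.98 -3.02 -0.25
vertex 0.763 -3.225 -0.917
endloop
endfacet
facet normal -0.627 -0.510 -0.589
outer loop
vertex 0.336 -3.08 -0.588
vertex 0.763 -3.225 -0.917
vertex 0.84 -4.76 0.33
endloop
endfacet
facet normal 0.076 0.946 -0.315
outer loop
vertex 0.763 -3.225 -0.917
vertex 0.98 -3.02 -0.25
vertex 1.318 -3.249 -0.855
endloop
endfacet
facet normal 0.060 -0.628 -0.776
outer loop
vertex 0.763 -3.225 -0.917
vertex 1.318 -3.249 -0.855
vertex 0.84 -4.76 0.33
endloop
endfacet

endsolid


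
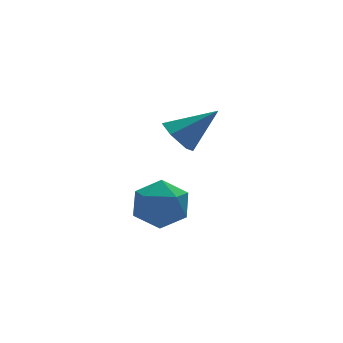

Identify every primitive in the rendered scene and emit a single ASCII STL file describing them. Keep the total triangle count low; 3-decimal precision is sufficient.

solid 
facet normal -0.758 0.164 -0.631
outer loop
vertex -0.373 3.032 -3.407
vertex -0.911 2.46 -2.909
vertex -0.884 3.367 -2.706
endloop
endfacet
facet normal 0.603 0.795 0.060
outer loop
vertex -0.373 3.032 -3.407
vertex -0.884 3.367 -2.706
vertex 0.651 2.12 -1.611
endloop
endfacet
facet normal -0.758 0.164 -0.631
outer loop
vertex -0.884 3.367 -2.706
vertex -0.911 2.46 -2.909
vertex -1.422 2.795 -2.208
endloop
endfacet
facet normal -0.003 0.658 0.753
outer loop
vertex -0.884 3.367 -2.706
vertex -1.422 2.795 -2.208
vertex 0.651 2.12 -1.611
endloop
endfacet
facet normal -0.758 0.164 -0.631
outer loop
vertex -1.422 2.795 -2.208
vertex -0.911 2.46 -2.909
vertex -1.449 1.888 -2.411
endloop
endfacet
facet normal -0.330 -0.197 0.923
outer loop
vertex -1.422 2.795 -2.208
vertex -1.449 1.888 -2.411
vertex 0.651 2.12 -1.611
endloop
endfacet
facet normal -0.759 0.165 -0.630
outer loop
vertex -1.449 1.888 -2.411
vertex -0.911 2.46 -2.909
vertex -0.939 1.553 -3.113
endloop
endfacet
facet normal -0.051 -0.915 0.400
outer loop
vertex -1.449 1.888 -2.411
vertex -0.939 1.553 -3.113
vertex 0.651 2.12 -1.611
endloop
endfacet
facet normal -0.759 0.165 -0.630
outer loop
vertex -0.939 1.553 -3.113
vertex -0.911 2.46 -2.909
vertex -0.401 2.125 -3.611
endloop
endfacet
facet normal 0.555 -0.778 -0.294
outer loop
vertex -0.939 1.553 -3.113
vertex -0.401 2.125 -3.611
vertex 0.651 2.12 -1.611
endloop
endfacet
facet normal -0.759 0.165 -0.630
outer loop
vertex -0.401 2.125 -3.611
vertex -0.911 2.46 -2.909
vertex -0.373 3.032 -3.407
endloop
endfacet
facet normal 0.882 0.077 -0.464
outer loop
vertex -0.401 2.125 -3.611
vertex -0.373 3.032 -3.407
vertex 0.651 2.12 -1.611
endloop
endfacet
facet normal -0.484 0.303 0.821
outer loop
vertex -4.079 -1.074 -3.51
vertex -4.225 -2.205 -3.178
vertex -3.26 -1.604 -2.831
endloop
endfacet
facet normal -0.002 0.787 0.616
outer loop
vertex -4.079 -1.074 -3.51
vertex -3.26 -1.604 -2.831
vertex -2.923 -0.901 -3.728
endloop
endfacet
facet normal -0.157 0.986 -0.051
outer loop
vertex -4.079 -1.074 -3.51
vertex -2.923 -0.901 -3.728
vertex -3.68 -1.068 -4.629
endloop
endfacet
facet normal -0.736 0.625 -0.259
outer loop
vertex -4.079 -1.074 -3.51
vertex -3.68 -1.068 -4.629
vertex -4.484 -1.874 -4.289
endloop
endfacet
facet normal -0.938 0.203 0.279
outer loop
vertex -4.079 -1.074 -3.51
vertex -4.484 -1.874 -4.289
vertex -4.225 -2.205 -3.178
endloop
endfacet
facet normal 0.639 0.470 0.609
outer loop
vertex -2.923 -0.901 -3.728
vertex -3.26 -1.604 -2.831
vertex -2.356 -1.926 -3.531
endloop
endfacet
facet normal -0.143 -0.312 0.939
outer loop
vertex -3.26 -1.604 -2.831
vertex -4.225 -2.205 -3.178
vertex -3.16 -2.732 -3.191
endloop
endfacet
facet normal -0.878 -0.474 0.064
outer loop
vertex -4.225 -2.205 -3.178
vertex -4.484 -1.874 -4.289
vertex -3.917 -2.899 -4.092
endloop
endfacet
facet normal -0.551 0.209 -0.808
outer loop
vertex -4.484 -1.874 -4.289
vertex -3.68 -1.068 -4.629
vertex -3.58 -2.196 -4.989
endloop
endfacet
facet normal 0.386 0.793 -0.472
outer loop
vertex -3.68 -1.068 -4.629
vertex -2.923 -0.901 -3.728
vertex -2.615 -1.595 -4.642
endloop
endfacet
facet normal 0.736 -0.625 0.259
outer loop
vertex -2.761 -2.726 -4.31
vertex -2.356 -1.926 -3.531
vertex -3.16 -2.732 -3.191
endloop
endfacet
facet normal 0.157 -0.986 0.051
outer loop
vertex -2.761 -2.726 -4.31
vertex -3.16 -2.732 -3.191
vertex -3.917 -2.899 -4.092
endloop
endfacet
facet normal 0.002 -0.787 -0.616
outer loop
vertex -2.761 -2.726 -4.31
vertex -3.917 -2.899 -4.092
vertex -3.58 -2.196 -4.989
endloop
endfacet
facet normal 0.484 -0.303 -0.821
outer loop
vertex -2.761 -2.726 -4.31
vertex -3.58 -2.196 -4.989
vertex -2.615 -1.595 -4.642
endloop
endfacet
facet normal 0.938 -0.203 -0.279
outer loop
vertex -2.761 -2.726 -4.31
vertex -2.615 -1.595 -4.642
vertex -2.356 -1.926 -3.531
endloop
endfacet
facet normal 0.551 -0.209 0.808
outer loop
vertex -3.16 -2.732 -3.191
vertex -2.356 -1.926 -3.531
vertex -3.26 -1.604 -2.831
endloop
endfacet
facet normal -0.386 -0.793 0.472
outer loop
vertex -3.917 -2.899 -4.092
vertex -3.16 -2.732 -3.191
vertex -4.225 -2.205 -3.178
endloop
endfacet
facet normal -0.639 -0.470 -0.609
outer loop
vertex -3.58 -2.196 -4.989
vertex -3.917 -2.899 -4.092
vertex -4.484 -1.874 -4.289
endloop
endfacet
facet normal 0.143 0.312 -0.939
outer loop
vertex -2.615 -1.595 -4.642
vertex -3.58 -2.196 -4.989
vertex -3.68 -1.068 -4.629
endloop
endfacet
facet normal 0.878 0.474 -0.064
outer loop
vertex -2.356 -1.926 -3.531
vertex -2.615 -1.595 -4.642
vertex -2.923 -0.901 -3.728
endloop
endfacet

endsolid


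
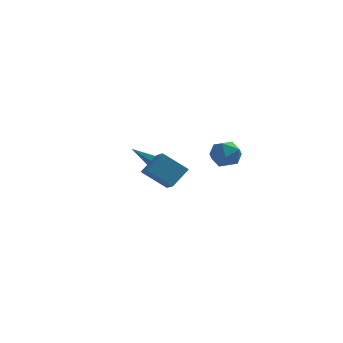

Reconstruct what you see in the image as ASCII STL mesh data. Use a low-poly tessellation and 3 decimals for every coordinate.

solid 
facet normal -0.777 -0.068 0.626
outer loop
vertex -1.38 -2.558 1.527
vertex -1.764 -1.835 1.129
vertex -1.89 -3.215 0.823
endloop
endfacet
facet normal 0.421 -0.795 0.437
outer loop
vertex -0.856 -3.125 -0.009
vertex -1.38 -2.558 1.527
vertex -1.89 -3.215 0.823
endloop
endfacet
facet normal -0.777 -0.068 0.625
outer loop
vertex -1.89 -3.215 0.823
vertex -1.764 -1.835 1.129
vertex -2.273 -2.492 0.425
endloop
endfacet
facet normal -0.467 -0.603 -0.646
outer loop
vertex -2.273 -2.492 0.425
vertex -0.856 -3.125 -0.009
vertex -1.89 -3.215 0.823
endloop
endfacet
facet normal 0.467 0.604 0.646
outer loop
vertex -1.38 -2.558 1.527
vertex -0.73 -1.745 0.297
vertex -1.764 -1.835 1.129
endloop
endfacet
facet normal 0.421 -0.795 0.437
outer loop
vertex -0.347 -2.468 0.695
vertex -1.38 -2.558 1.527
vertex -0.856 -3.125 -0.009
endloop
endfacet
facet normal 0.468 0.603 0.646
outer loop
vertex -0.347 -2.468 0.695
vertex -0.73 -1.745 0.297
vertex -1.38 -2.558 1.527
endloop
endfacet
facet normal -0.421 0.795 -0.437
outer loop
vertex -1.764 -1.835 1.129
vertex -0.73 -1.745 0.297
vertex -2.273 -2.492 0.425
endloop
endfacet
facet normal -0.467 -0.604 -0.646
outer loop
vertex -1.24 -2.402 -0.407
vertex -0.856 -3.125 -0.009
vertex -2.273 -2.492 0.425
endloop
endfacet
facet normal -0.421 0.795 -0.437
outer loop
vertex -2.273 -2.492 0.425
vertex -0.73 -1.745 0.297
vertex -1.24 -2.402 -0.407
endloop
endfacet
facet normal 0.777 0.068 -0.626
outer loop
vertex -1.24 -2.402 -0.407
vertex -0.347 -2.468 0.695
vertex -0.856 -3.125 -0.009
endloop
endfacet
facet normal 0.777 0.067 -0.626
outer loop
vertex -0.73 -1.745 0.297
vertex -0.347 -2.468 0.695
vertex -1.24 -2.402 -0.407
endloop
endfacet
facet normal -0.257 0.283 0.924
outer loop
vertex 0.737 1.491 0.863
vertex -0.01 1.346 0.7
vertex 0.44 0.785 0.997
endloop
endfacet
facet normal 0.400 0.006 0.917
outer loop
vertex 0.737 1.491 0.863
vertex 0.44 0.785 0.997
vertex 1.15 0.855 0.687
endloop
endfacet
facet normal 0.797 0.389 0.463
outer loop
vertex 0.737 1.491 0.863
vertex 1.15 0.855 0.687
vertex 1.139 1.46 0.197
endloop
endfacet
facet normal 0.384 0.904 0.190
outer loop
vertex 0.737 1.491 0.863
vertex 1.139 1.46 0.197
vertex 0.422 1.763 0.205
endloop
endfacet
facet normal -0.266 0.839 0.474
outer loop
vertex 0.737 1.491 0.863
vertex 0.422 1.763 0.205
vertex -0.01 1.346 0.7
endloop
endfacet
facet normal 0.354 -0.659 0.663
outer loop
vertex 1.15 0.855 0.687
vertex 0.44 0.785 0.997
vertex 0.658 0.317 0.415
endloop
endfacet
facet normal -0.707 -0.210 0.675
outer loop
vertex 0.44 0.785 0.997
vertex -0.01 1.346 0.7
vertex -0.059 0.62 0.423
endloop
endfacet
facet normal -0.724 0.688 -0.052
outer loop
vertex -0.01 1.346 0.7
vertex 0.422 1.763 0.205
vertex -0.07 1.225 -0.067
endloop
endfacet
facet normal 0.329 0.792 -0.514
outer loop
vertex 0.422 1.763 0.205
vertex 1.139 1.46 0.197
vertex 0.64 1.295 -0.377
endloop
endfacet
facet normal 0.997 -0.040 -0.072
outer loop
vertex 1.139 1.46 0.197
vertex 1.15 0.855 0.687
vertex 1.09 0.734 -0.08
endloop
endfacet
facet normal -0.384 -0.904 -0.190
outer loop
vertex 0.343 0.589 -0.243
vertex 0.658 0.317 0.415
vertex -0.059 0.62 0.423
endloop
endfacet
facet normal -0.797 -0.389 -0.463
outer loop
vertex 0.343 0.589 -0.243
vertex -0.059 0.62 0.423
vertex -0.07 1.225 -0.067
endloop
endfacet
facet normal -0.400 -0.006 -0.917
outer loop
vertex 0.343 0.589 -0.243
vertex -0.07 1.225 -0.067
vertex 0.64 1.295 -0.377
endloop
endfacet
facet normal 0.257 -0.283 -0.924
outer loop
vertex 0.343 0.589 -0.243
vertex 0.64 1.295 -0.377
vertex 1.09 0.734 -0.08
endloop
endfacet
facet normal 0.266 -0.839 -0.474
outer loop
vertex 0.343 0.589 -0.243
vertex 1.09 0.734 -0.08
vertex 0.658 0.317 0.415
endloop
endfacet
facet normal -0.329 -0.792 0.514
outer loop
vertex -0.059 0.62 0.423
vertex 0.658 0.317 0.415
vertex 0.44 0.785 0.997
endloop
endfacet
facet normal -0.997 0.040 0.072
outer loop
vertex -0.07 1.225 -0.067
vertex -0.059 0.62 0.423
vertex -0.01 1.346 0.7
endloop
endfacet
facet normal -0.354 0.659 -0.663
outer loop
vertex 0.64 1.295 -0.377
vertex -0.07 1.225 -0.067
vertex 0.422 1.763 0.205
endloop
endfacet
facet normal 0.707 0.210 -0.675
outer loop
vertex 1.09 0.734 -0.08
vertex 0.64 1.295 -0.377
vertex 1.139 1.46 0.197
endloop
endfacet
facet normal 0.724 -0.688 0.052
outer loop
vertex 0.658 0.317 0.415
vertex 1.09 0.734 -0.08
vertex 1.15 0.855 0.687
endloop
endfacet
facet normal 0.836 -0.092 -0.540
outer loop
vertex -2.061 3.533 -1.242
vertex -2.312 3.102 -1.557
vertex -2.363 3.664 -1.732
endloop
endfacet
facet normal -0.026 0.962 0.273
outer loop
vertex -2.061 3.533 -1.242
vertex -2.363 3.664 -1.732
vertex -3.908 3.278 -0.523
endloop
endfacet
facet normal 0.835 -0.093 -0.542
outer loop
vertex -2.363 3.664 -1.732
vertex -2.312 3.102 -1.557
vertex -2.615 3.233 -2.046
endloop
endfacet
facet normal -0.551 0.677 -0.488
outer loop
vertex -2.363 3.664 -1.732
vertex -2.615 3.233 -2.046
vertex -3.908 3.278 -0.523
endloop
endfacet
facet normal 0.836 -0.090 -0.542
outer loop
vertex -2.615 3.233 -2.046
vertex -2.312 3.102 -1.557
vertex -2.563 2.671 -1.872
endloop
endfacet
facet normal -0.740 -0.261 -0.620
outer loop
vertex -2.615 3.233 -2.046
vertex -2.563 2.671 -1.872
vertex -3.908 3.278 -0.523
endloop
endfacet
facet normal 0.836 -0.091 -0.542
outer loop
vertex -2.563 2.671 -1.872
vertex -2.312 3.102 -1.557
vertex -2.26 2.541 -1.383
endloop
endfacet
facet normal -0.405 -0.914 0.008
outer loop
vertex -2.563 2.671 -1.872
vertex -2.26 2.541 -1.383
vertex -3.908 3.278 -0.523
endloop
endfacet
facet normal 0.836 -0.091 -0.542
outer loop
vertex -2.26 2.541 -1.383
vertex -2.312 3.102 -1.557
vertex -2.009 2.972 -1.068
endloop
endfacet
facet normal 0.119 -0.630 0.767
outer loop
vertex -2.26 2.541 -1.383
vertex -2.009 2.972 -1.068
vertex -3.908 3.278 -0.523
endloop
endfacet
facet normal 0.836 -0.091 -0.542
outer loop
vertex -2.009 2.972 -1.068
vertex -2.312 3.102 -1.557
vertex -2.061 3.533 -1.242
endloop
endfacet
facet normal 0.308 0.308 0.900
outer loop
vertex -2.009 2.972 -1.068
vertex -2.061 3.533 -1.242
vertex -3.908 3.278 -0.523
endloop
endfacet

endsolid


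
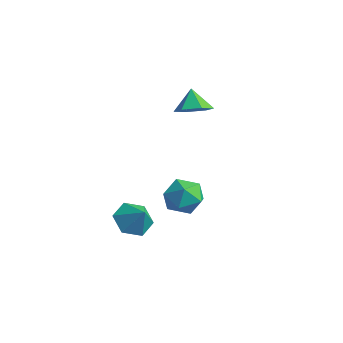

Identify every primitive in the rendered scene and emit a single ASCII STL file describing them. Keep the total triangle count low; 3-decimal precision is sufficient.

solid 
facet normal 0.498 -0.259 -0.827
outer loop
vertex -0.664 1.668 1.55
vertex -1.308 1.784 1.126
vertex -0.808 2.371 1.243
endloop
endfacet
facet normal 0.442 0.433 0.785
outer loop
vertex -0.664 1.668 1.55
vertex -0.808 2.371 1.243
vertex -1.832 2.056 1.994
endloop
endfacet
facet normal 0.498 -0.259 -0.827
outer loop
vertex -0.808 2.371 1.243
vertex -1.308 1.784 1.126
vertex -1.452 2.487 0.819
endloop
endfacet
facet normal -0.048 0.943 0.330
outer loop
vertex -0.808 2.371 1.243
vertex -1.452 2.487 0.819
vertex -1.832 2.056 1.994
endloop
endfacet
facet normal 0.498 -0.259 -0.827
outer loop
vertex -1.452 2.487 0.819
vertex -1.308 1.784 1.126
vertex -1.953 1.9 0.701
endloop
endfacet
facet normal -0.760 0.650 -0.007
outer loop
vertex -1.452 2.487 0.819
vertex -1.953 1.9 0.701
vertex -1.832 2.056 1.994
endloop
endfacet
facet normal 0.498 -0.259 -0.827
outer loop
vertex -1.953 1.9 0.701
vertex -1.308 1.784 1.126
vertex -1.809 1.197 1.008
endloop
endfacet
facet normal -0.982 -0.153 0.110
outer loop
vertex -1.953 1.9 0.701
vertex -1.809 1.197 1.008
vertex -1.832 2.056 1.994
endloop
endfacet
facet normal 0.498 -0.259 -0.828
outer loop
vertex -1.809 1.197 1.008
vertex -1.308 1.784 1.126
vertex -1.164 1.082 1.432
endloop
endfacet
facet normal -0.490 -0.663 0.566
outer loop
vertex -1.809 1.197 1.008
vertex -1.164 1.082 1.432
vertex -1.832 2.056 1.994
endloop
endfacet
facet normal 0.498 -0.259 -0.828
outer loop
vertex -1.164 1.082 1.432
vertex -1.308 1.784 1.126
vertex -0.664 1.668 1.55
endloop
endfacet
facet normal 0.220 -0.370 0.903
outer loop
vertex -1.164 1.082 1.432
vertex -0.664 1.668 1.55
vertex -1.832 2.056 1.994
endloop
endfacet
facet normal -0.702 -0.020 -0.712
outer loop
vertex 1.893 -2.994 -2.441
vertex 1.309 -2.98 -1.866
vertex 1.6 -2.277 -2.172
endloop
endfacet
facet normal 0.909 0.407 -0.094
outer loop
vertex 1.893 -2.994 -2.441
vertex 1.6 -2.277 -2.172
vertex 2.011 -2.96 -1.154
endloop
endfacet
facet normal -0.702 -0.020 -0.712
outer loop
vertex 1.6 -2.277 -2.172
vertex 1.309 -2.98 -1.866
vertex 1.016 -2.263 -1.597
endloop
endfacet
facet normal 0.405 0.827 0.391
outer loop
vertex 1.6 -2.277 -2.172
vertex 1.016 -2.263 -1.597
vertex 2.011 -2.96 -1.154
endloop
endfacet
facet normal -0.702 -0.020 -0.712
outer loop
vertex 1.016 -2.263 -1.597
vertex 1.309 -2.98 -1.866
vertex 0.725 -2.966 -1.29
endloop
endfacet
facet normal -0.097 0.432 0.897
outer loop
vertex 1.016 -2.263 -1.597
vertex 0.725 -2.966 -1.29
vertex 2.011 -2.96 -1.154
endloop
endfacet
facet normal -0.702 -0.020 -0.712
outer loop
vertex 0.725 -2.966 -1.29
vertex 1.309 -2.98 -1.866
vertex 1.018 -3.683 -1.559
endloop
endfacet
facet normal -0.095 -0.384 0.919
outer loop
vertex 0.725 -2.966 -1.29
vertex 1.018 -3.683 -1.559
vertex 2.011 -2.96 -1.154
endloop
endfacet
facet normal -0.702 -0.020 -0.712
outer loop
vertex 1.018 -3.683 -1.559
vertex 1.309 -2.98 -1.866
vertex 1.602 -3.697 -2.135
endloop
endfacet
facet normal 0.408 -0.803 0.433
outer loop
vertex 1.018 -3.683 -1.559
vertex 1.602 -3.697 -2.135
vertex 2.011 -2.96 -1.154
endloop
endfacet
facet normal -0.702 -0.020 -0.712
outer loop
vertex 1.602 -3.697 -2.135
vertex 1.309 -2.98 -1.866
vertex 1.893 -2.994 -2.441
endloop
endfacet
facet normal 0.910 -0.408 -0.073
outer loop
vertex 1.602 -3.697 -2.135
vertex 1.893 -2.994 -2.441
vertex 2.011 -2.96 -1.154
endloop
endfacet
facet normal -0.053 0.979 0.198
outer loop
vertex 2.848 -0.964 -0.759
vertex 2.098 -1.087 -0.352
vertex 2.84 -1.135 0.086
endloop
endfacet
facet normal 0.626 0.763 0.160
outer loop
vertex 2.848 -0.964 -0.759
vertex 2.84 -1.135 0.086
vertex 3.426 -1.509 -0.423
endloop
endfacet
facet normal 0.732 0.478 -0.485
outer loop
vertex 2.848 -0.964 -0.759
vertex 3.426 -1.509 -0.423
vertex 3.047 -1.693 -1.176
endloop
endfacet
facet normal 0.119 0.517 -0.847
outer loop
vertex 2.848 -0.964 -0.759
vertex 3.047 -1.693 -1.176
vertex 2.227 -1.432 -1.132
endloop
endfacet
facet normal -0.367 0.827 -0.426
outer loop
vertex 2.848 -0.964 -0.759
vertex 2.227 -1.432 -1.132
vertex 2.098 -1.087 -0.352
endloop
endfacet
facet normal 0.721 0.249 0.647
outer loop
vertex 3.426 -1.509 -0.423
vertex 2.84 -1.135 0.086
vertex 3.033 -1.968 0.192
endloop
endfacet
facet normal -0.378 0.599 0.706
outer loop
vertex 2.84 -1.135 0.086
vertex 2.098 -1.087 -0.352
vertex 2.213 -1.707 0.236
endloop
endfacet
facet normal -0.885 0.353 -0.302
outer loop
vertex 2.098 -1.087 -0.352
vertex 2.227 -1.432 -1.132
vertex 1.834 -1.891 -0.517
endloop
endfacet
facet normal -0.100 -0.148 -0.984
outer loop
vertex 2.227 -1.432 -1.132
vertex 3.047 -1.693 -1.176
vertex 2.42 -2.265 -1.026
endloop
endfacet
facet normal 0.893 -0.212 -0.398
outer loop
vertex 3.047 -1.693 -1.176
vertex 3.426 -1.509 -0.423
vertex 3.162 -2.313 -0.588
endloop
endfacet
facet normal -0.119 -0.517 0.847
outer loop
vertex 2.412 -2.436 -0.181
vertex 3.033 -1.968 0.192
vertex 2.213 -1.707 0.236
endloop
endfacet
facet normal -0.732 -0.478 0.485
outer loop
vertex 2.412 -2.436 -0.181
vertex 2.213 -1.707 0.236
vertex 1.834 -1.891 -0.517
endloop
endfacet
facet normal -0.626 -0.763 -0.160
outer loop
vertex 2.412 -2.436 -0.181
vertex 1.834 -1.891 -0.517
vertex 2.42 -2.265 -1.026
endloop
endfacet
facet normal 0.053 -0.979 -0.198
outer loop
vertex 2.412 -2.436 -0.181
vertex 2.42 -2.265 -1.026
vertex 3.162 -2.313 -0.588
endloop
endfacet
facet normal 0.367 -0.827 0.426
outer loop
vertex 2.412 -2.436 -0.181
vertex 3.162 -2.313 -0.588
vertex 3.033 -1.968 0.192
endloop
endfacet
facet normal 0.100 0.148 0.984
outer loop
vertex 2.213 -1.707 0.236
vertex 3.033 -1.968 0.192
vertex 2.84 -1.135 0.086
endloop
endfacet
facet normal -0.893 0.212 0.398
outer loop
vertex 1.834 -1.891 -0.517
vertex 2.213 -1.707 0.236
vertex 2.098 -1.087 -0.352
endloop
endfacet
facet normal -0.721 -0.249 -0.647
outer loop
vertex 2.42 -2.265 -1.026
vertex 1.834 -1.891 -0.517
vertex 2.227 -1.432 -1.132
endloop
endfacet
facet normal 0.378 -0.599 -0.706
outer loop
vertex 3.162 -2.313 -0.588
vertex 2.42 -2.265 -1.026
vertex 3.047 -1.693 -1.176
endloop
endfacet
facet normal 0.885 -0.353 0.302
outer loop
vertex 3.033 -1.968 0.192
vertex 3.162 -2.313 -0.588
vertex 3.426 -1.509 -0.423
endloop
endfacet

endsolid


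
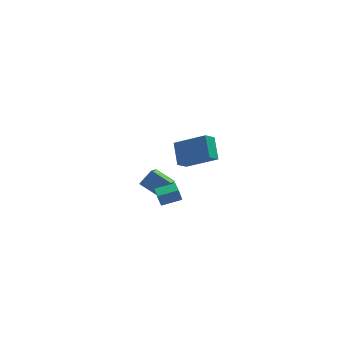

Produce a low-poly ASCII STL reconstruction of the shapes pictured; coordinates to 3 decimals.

solid 
facet normal -0.635 -0.293 -0.715
outer loop
vertex -0.315 2.665 -3.576
vertex 0.116 3.988 -4.5
vertex 0.756 1.878 -4.204
endloop
endfacet
facet normal -0.258 -0.792 0.553
outer loop
vertex 1.524 2.232 -3.34
vertex -0.315 2.665 -3.576
vertex 0.756 1.878 -4.204
endloop
endfacet
facet normal -0.636 -0.293 -0.714
outer loop
vertex 0.756 1.878 -4.204
vertex 0.116 3.988 -4.5
vertex 1.186 3.2 -5.129
endloop
endfacet
facet normal 0.728 -0.536 -0.428
outer loop
vertex 1.186 3.2 -5.129
vertex 1.524 2.232 -3.34
vertex 0.756 1.878 -4.204
endloop
endfacet
facet normal -0.728 0.536 0.428
outer loop
vertex -0.315 2.665 -3.576
vertex 0.884 4.342 -3.636
vertex 0.116 3.988 -4.5
endloop
endfacet
facet normal -0.258 -0.792 0.554
outer loop
vertex 0.454 3.02 -2.711
vertex -0.315 2.665 -3.576
vertex 1.524 2.232 -3.34
endloop
endfacet
facet normal -0.728 0.536 0.427
outer loop
vertex 0.454 3.02 -2.711
vertex 0.884 4.342 -3.636
vertex -0.315 2.665 -3.576
endloop
endfacet
facet normal 0.258 0.792 -0.554
outer loop
vertex 0.116 3.988 -4.5
vertex 0.884 4.342 -3.636
vertex 1.186 3.2 -5.129
endloop
endfacet
facet normal 0.728 -0.536 -0.427
outer loop
vertex 1.955 3.555 -4.264
vertex 1.524 2.232 -3.34
vertex 1.186 3.2 -5.129
endloop
endfacet
facet normal 0.257 0.792 -0.554
outer loop
vertex 1.186 3.2 -5.129
vertex 0.884 4.342 -3.636
vertex 1.955 3.555 -4.264
endloop
endfacet
facet normal 0.635 0.292 0.715
outer loop
vertex 1.955 3.555 -4.264
vertex 0.454 3.02 -2.711
vertex 1.524 2.232 -3.34
endloop
endfacet
facet normal 0.635 0.294 0.715
outer loop
vertex 0.884 4.342 -3.636
vertex 0.454 3.02 -2.711
vertex 1.955 3.555 -4.264
endloop
endfacet
facet normal -0.967 -0.109 -0.231
outer loop
vertex 0.346 -1.306 -1.646
vertex 0.261 -0.297 -1.767
vertex 0.542 -1.383 -2.429
endloop
endfacet
facet normal 0.084 -0.989 0.118
outer loop
vertex 1.779 -1.243 -2.133
vertex 0.346 -1.306 -1.646
vertex 0.542 -1.383 -2.429
endloop
endfacet
facet normal -0.967 -0.110 -0.230
outer loop
vertex 0.542 -1.383 -2.429
vertex 0.261 -0.297 -1.767
vertex 0.456 -0.374 -2.549
endloop
endfacet
facet normal 0.242 -0.094 -0.966
outer loop
vertex 0.456 -0.374 -2.549
vertex 1.779 -1.243 -2.133
vertex 0.542 -1.383 -2.429
endloop
endfacet
facet normal -0.242 0.095 0.966
outer loop
vertex 0.346 -1.306 -1.646
vertex 1.498 -0.157 -1.471
vertex 0.261 -0.297 -1.767
endloop
endfacet
facet normal 0.084 -0.989 0.118
outer loop
vertex 1.584 -1.166 -1.351
vertex 0.346 -1.306 -1.646
vertex 1.779 -1.243 -2.133
endloop
endfacet
facet normal -0.241 0.094 0.966
outer loop
vertex 1.584 -1.166 -1.351
vertex 1.498 -0.157 -1.471
vertex 0.346 -1.306 -1.646
endloop
endfacet
facet normal -0.084 0.989 -0.118
outer loop
vertex 0.261 -0.297 -1.767
vertex 1.498 -0.157 -1.471
vertex 0.456 -0.374 -2.549
endloop
endfacet
facet normal 0.241 -0.096 -0.966
outer loop
vertex 1.694 -0.234 -2.254
vertex 1.779 -1.243 -2.133
vertex 0.456 -0.374 -2.549
endloop
endfacet
facet normal -0.084 0.989 -0.118
outer loop
vertex 0.456 -0.374 -2.549
vertex 1.498 -0.157 -1.471
vertex 1.694 -0.234 -2.254
endloop
endfacet
facet normal 0.967 0.109 0.230
outer loop
vertex 1.694 -0.234 -2.254
vertex 1.584 -1.166 -1.351
vertex 1.779 -1.243 -2.133
endloop
endfacet
facet normal 0.967 0.110 0.231
outer loop
vertex 1.498 -0.157 -1.471
vertex 1.584 -1.166 -1.351
vertex 1.694 -0.234 -2.254
endloop
endfacet
facet normal -0.795 0.353 -0.493
outer loop
vertex 1.185 -2.108 3.554
vertex 1.754 -1.628 2.98
vertex 1.241 -3.323 2.594
endloop
endfacet
facet normal -0.606 -0.510 0.610
outer loop
vertex 2.926 -4.072 3.64
vertex 1.185 -2.108 3.554
vertex 1.241 -3.323 2.594
endloop
endfacet
facet normal -0.795 0.353 -0.493
outer loop
vertex 1.241 -3.323 2.594
vertex 1.754 -1.628 2.98
vertex 1.81 -2.844 2.02
endloop
endfacet
facet normal 0.036 -0.784 -0.619
outer loop
vertex 1.81 -2.844 2.02
vertex 2.926 -4.072 3.64
vertex 1.241 -3.323 2.594
endloop
endfacet
facet normal -0.036 0.784 0.620
outer loop
vertex 1.185 -2.108 3.554
vertex 3.439 -2.377 4.026
vertex 1.754 -1.628 2.98
endloop
endfacet
facet normal -0.606 -0.510 0.611
outer loop
vertex 2.87 -2.856 4.6
vertex 1.185 -2.108 3.554
vertex 2.926 -4.072 3.64
endloop
endfacet
facet normal -0.036 0.785 0.619
outer loop
vertex 2.87 -2.856 4.6
vertex 3.439 -2.377 4.026
vertex 1.185 -2.108 3.554
endloop
endfacet
facet normal 0.606 0.510 -0.611
outer loop
vertex 1.754 -1.628 2.98
vertex 3.439 -2.377 4.026
vertex 1.81 -2.844 2.02
endloop
endfacet
facet normal 0.037 -0.784 -0.620
outer loop
vertex 3.495 -3.592 3.066
vertex 2.926 -4.072 3.64
vertex 1.81 -2.844 2.02
endloop
endfacet
facet normal 0.606 0.510 -0.611
outer loop
vertex 1.81 -2.844 2.02
vertex 3.439 -2.377 4.026
vertex 3.495 -3.592 3.066
endloop
endfacet
facet normal 0.795 -0.353 0.493
outer loop
vertex 3.495 -3.592 3.066
vertex 2.87 -2.856 4.6
vertex 2.926 -4.072 3.64
endloop
endfacet
facet normal 0.795 -0.353 0.493
outer loop
vertex 3.439 -2.377 4.026
vertex 2.87 -2.856 4.6
vertex 3.495 -3.592 3.066
endloop
endfacet

endsolid


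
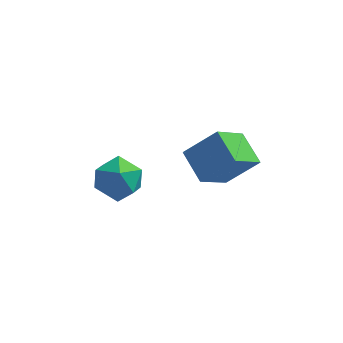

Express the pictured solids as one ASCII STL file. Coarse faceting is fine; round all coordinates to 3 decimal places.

solid 
facet normal -0.518 0.776 0.361
outer loop
vertex 1.365 0.534 0.268
vertex 2.433 0.802 1.226
vertex 2.114 1.555 -0.852
endloop
endfacet
facet normal -0.731 -0.184 -0.657
outer loop
vertex 2.767 0.578 -1.306
vertex 1.365 0.534 0.268
vertex 2.114 1.555 -0.852
endloop
endfacet
facet normal -0.518 0.775 0.361
outer loop
vertex 2.114 1.555 -0.852
vertex 2.433 0.802 1.226
vertex 3.182 1.823 0.107
endloop
endfacet
facet normal 0.443 0.604 -0.662
outer loop
vertex 3.182 1.823 0.107
vertex 2.767 0.578 -1.306
vertex 2.114 1.555 -0.852
endloop
endfacet
facet normal -0.443 -0.604 0.663
outer loop
vertex 1.365 0.534 0.268
vertex 3.086 -0.175 0.772
vertex 2.433 0.802 1.226
endloop
endfacet
facet normal -0.732 -0.183 -0.657
outer loop
vertex 2.018 -0.443 -0.187
vertex 1.365 0.534 0.268
vertex 2.767 0.578 -1.306
endloop
endfacet
facet normal -0.443 -0.604 0.662
outer loop
vertex 2.018 -0.443 -0.187
vertex 3.086 -0.175 0.772
vertex 1.365 0.534 0.268
endloop
endfacet
facet normal 0.731 0.184 0.657
outer loop
vertex 2.433 0.802 1.226
vertex 3.086 -0.175 0.772
vertex 3.182 1.823 0.107
endloop
endfacet
facet normal 0.443 0.604 -0.662
outer loop
vertex 3.835 0.846 -0.348
vertex 2.767 0.578 -1.306
vertex 3.182 1.823 0.107
endloop
endfacet
facet normal 0.732 0.183 0.656
outer loop
vertex 3.182 1.823 0.107
vertex 3.086 -0.175 0.772
vertex 3.835 0.846 -0.348
endloop
endfacet
facet normal 0.518 -0.775 -0.361
outer loop
vertex 3.835 0.846 -0.348
vertex 2.018 -0.443 -0.187
vertex 2.767 0.578 -1.306
endloop
endfacet
facet normal 0.518 -0.776 -0.360
outer loop
vertex 3.086 -0.175 0.772
vertex 2.018 -0.443 -0.187
vertex 3.835 0.846 -0.348
endloop
endfacet
facet normal 0.395 0.123 0.910
outer loop
vertex -0.842 1.463 -1.204
vertex -0.687 0.542 -1.147
vertex -0.032 1.105 -1.507
endloop
endfacet
facet normal 0.500 0.702 0.507
outer loop
vertex -0.842 1.463 -1.204
vertex -0.032 1.105 -1.507
vertex -0.464 1.771 -2.003
endloop
endfacet
facet normal -0.138 0.944 0.299
outer loop
vertex -0.842 1.463 -1.204
vertex -0.464 1.771 -2.003
vertex -1.386 1.619 -1.949
endloop
endfacet
facet normal -0.637 0.515 0.573
outer loop
vertex -0.842 1.463 -1.204
vertex -1.386 1.619 -1.949
vertex -1.524 0.859 -1.42
endloop
endfacet
facet normal -0.308 0.007 0.951
outer loop
vertex -0.842 1.463 -1.204
vertex -1.524 0.859 -1.42
vertex -0.687 0.542 -1.147
endloop
endfacet
facet normal 0.861 0.503 -0.075
outer loop
vertex -0.464 1.771 -2.003
vertex -0.032 1.105 -1.507
vertex -0.076 1.041 -2.44
endloop
endfacet
facet normal 0.691 -0.435 0.577
outer loop
vertex -0.032 1.105 -1.507
vertex -0.687 0.542 -1.147
vertex -0.214 0.281 -1.911
endloop
endfacet
facet normal -0.446 -0.622 0.644
outer loop
vertex -0.687 0.542 -1.147
vertex -1.524 0.859 -1.42
vertex -1.136 0.129 -1.857
endloop
endfacet
facet normal -0.979 0.200 0.032
outer loop
vertex -1.524 0.859 -1.42
vertex -1.386 1.619 -1.949
vertex -1.568 0.795 -2.353
endloop
endfacet
facet normal -0.172 0.895 -0.412
outer loop
vertex -1.386 1.619 -1.949
vertex -0.464 1.771 -2.003
vertex -0.913 1.358 -2.713
endloop
endfacet
facet normal 0.637 -0.515 -0.573
outer loop
vertex -0.758 0.437 -2.656
vertex -0.076 1.041 -2.44
vertex -0.214 0.281 -1.911
endloop
endfacet
facet normal 0.138 -0.944 -0.299
outer loop
vertex -0.758 0.437 -2.656
vertex -0.214 0.281 -1.911
vertex -1.136 0.129 -1.857
endloop
endfacet
facet normal -0.500 -0.702 -0.507
outer loop
vertex -0.758 0.437 -2.656
vertex -1.136 0.129 -1.857
vertex -1.568 0.795 -2.353
endloop
endfacet
facet normal -0.395 -0.123 -0.910
outer loop
vertex -0.758 0.437 -2.656
vertex -1.568 0.795 -2.353
vertex -0.913 1.358 -2.713
endloop
endfacet
facet normal 0.308 -0.007 -0.951
outer loop
vertex -0.758 0.437 -2.656
vertex -0.913 1.358 -2.713
vertex -0.076 1.041 -2.44
endloop
endfacet
facet normal 0.979 -0.200 -0.032
outer loop
vertex -0.214 0.281 -1.911
vertex -0.076 1.041 -2.44
vertex -0.032 1.105 -1.507
endloop
endfacet
facet normal 0.172 -0.895 0.412
outer loop
vertex -1.136 0.129 -1.857
vertex -0.214 0.281 -1.911
vertex -0.687 0.542 -1.147
endloop
endfacet
facet normal -0.861 -0.503 0.075
outer loop
vertex -1.568 0.795 -2.353
vertex -1.136 0.129 -1.857
vertex -1.524 0.859 -1.42
endloop
endfacet
facet normal -0.691 0.435 -0.577
outer loop
vertex -0.913 1.358 -2.713
vertex -1.568 0.795 -2.353
vertex -1.386 1.619 -1.949
endloop
endfacet
facet normal 0.446 0.622 -0.644
outer loop
vertex -0.076 1.041 -2.44
vertex -0.913 1.358 -2.713
vertex -0.464 1.771 -2.003
endloop
endfacet

endsolid


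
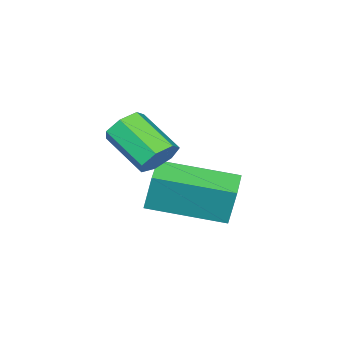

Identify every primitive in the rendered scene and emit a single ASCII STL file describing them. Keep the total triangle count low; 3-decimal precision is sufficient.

solid 
facet normal 0.127 0.841 -0.526
outer loop
vertex 3.08 2.327 -0.221
vertex 2.498 2.42 -0.213
vertex 2.904 2.601 0.174
endloop
endfacet
facet normal 0.930 0.083 0.357
outer loop
vertex 3.08 2.327 -0.221
vertex 2.904 2.601 0.174
vertex 2.905 1.167 0.506
endloop
endfacet
facet normal 0.930 0.083 0.357
outer loop
vertex 2.905 1.167 0.506
vertex 2.904 2.601 0.174
vertex 2.729 1.441 0.901
endloop
endfacet
facet normal -0.128 -0.841 0.526
outer loop
vertex 2.905 1.167 0.506
vertex 2.729 1.441 0.901
vertex 2.322 1.26 0.513
endloop
endfacet
facet normal 0.128 0.840 -0.527
outer loop
vertex 2.904 2.601 0.174
vertex 2.498 2.42 -0.213
vertex 2.422 2.739 0.277
endloop
endfacet
facet normal 0.311 0.471 0.826
outer loop
vertex 2.904 2.601 0.174
vertex 2.422 2.739 0.277
vertex 2.729 1.441 0.901
endloop
endfacet
facet normal 0.311 0.471 0.826
outer loop
vertex 2.729 1.441 0.901
vertex 2.422 2.739 0.277
vertex 2.247 1.579 1.004
endloop
endfacet
facet normal -0.128 -0.840 0.526
outer loop
vertex 2.729 1.441 0.901
vertex 2.247 1.579 1.004
vertex 2.322 1.26 0.513
endloop
endfacet
facet normal 0.126 0.840 -0.527
outer loop
vertex 2.422 2.739 0.277
vertex 2.498 2.42 -0.213
vertex 1.997 2.636 0.011
endloop
endfacet
facet normal -0.543 0.503 0.672
outer loop
vertex 2.422 2.739 0.277
vertex 1.997 2.636 0.011
vertex 2.247 1.579 1.004
endloop
endfacet
facet normal -0.542 0.504 0.673
outer loop
vertex 2.247 1.579 1.004
vertex 1.997 2.636 0.011
vertex 1.821 1.476 0.738
endloop
endfacet
facet normal -0.126 -0.841 0.527
outer loop
vertex 2.247 1.579 1.004
vertex 1.821 1.476 0.738
vertex 2.322 1.26 0.513
endloop
endfacet
facet normal 0.127 0.841 -0.526
outer loop
vertex 1.997 2.636 0.011
vertex 2.498 2.42 -0.213
vertex 1.949 2.371 -0.424
endloop
endfacet
facet normal -0.987 0.158 0.013
outer loop
vertex 1.997 2.636 0.011
vertex 1.949 2.371 -0.424
vertex 1.821 1.476 0.738
endloop
endfacet
facet normal -0.987 0.158 0.013
outer loop
vertex 1.821 1.476 0.738
vertex 1.949 2.371 -0.424
vertex 1.773 1.211 0.303
endloop
endfacet
facet normal -0.126 -0.841 0.526
outer loop
vertex 1.821 1.476 0.738
vertex 1.773 1.211 0.303
vertex 2.322 1.26 0.513
endloop
endfacet
facet normal 0.127 0.840 -0.527
outer loop
vertex 1.949 2.371 -0.424
vertex 2.498 2.42 -0.213
vertex 2.314 2.142 -0.701
endloop
endfacet
facet normal -0.690 -0.306 -0.656
outer loop
vertex 1.949 2.371 -0.424
vertex 2.314 2.142 -0.701
vertex 1.773 1.211 0.303
endloop
endfacet
facet normal -0.689 -0.307 -0.656
outer loop
vertex 1.773 1.211 0.303
vertex 2.314 2.142 -0.701
vertex 2.139 0.982 0.026
endloop
endfacet
facet normal -0.127 -0.840 0.527
outer loop
vertex 1.773 1.211 0.303
vertex 2.139 0.982 0.026
vertex 2.322 1.26 0.513
endloop
endfacet
facet normal 0.127 0.841 -0.527
outer loop
vertex 2.314 2.142 -0.701
vertex 2.498 2.42 -0.213
vertex 2.818 2.123 -0.61
endloop
endfacet
facet normal 0.130 -0.541 -0.831
outer loop
vertex 2.314 2.142 -0.701
vertex 2.818 2.123 -0.61
vertex 2.139 0.982 0.026
endloop
endfacet
facet normal 0.130 -0.541 -0.831
outer loop
vertex 2.139 0.982 0.026
vertex 2.818 2.123 -0.61
vertex 2.642 0.963 0.117
endloop
endfacet
facet normal -0.127 -0.840 0.527
outer loop
vertex 2.139 0.982 0.026
vertex 2.642 0.963 0.117
vertex 2.322 1.26 0.513
endloop
endfacet
facet normal 0.127 0.841 -0.526
outer loop
vertex 2.818 2.123 -0.61
vertex 2.498 2.42 -0.213
vertex 3.08 2.327 -0.221
endloop
endfacet
facet normal 0.849 -0.367 -0.380
outer loop
vertex 2.818 2.123 -0.61
vertex 3.08 2.327 -0.221
vertex 2.642 0.963 0.117
endloop
endfacet
facet normal 0.849 -0.367 -0.381
outer loop
vertex 2.642 0.963 0.117
vertex 3.08 2.327 -0.221
vertex 2.905 1.167 0.506
endloop
endfacet
facet normal -0.128 -0.840 0.527
outer loop
vertex 2.642 0.963 0.117
vertex 2.905 1.167 0.506
vertex 2.322 1.26 0.513
endloop
endfacet
facet normal -0.884 -0.445 0.146
outer loop
vertex 0.826 1.159 -1.32
vertex -0.158 2.982 -1.727
vertex 0.778 0.876 -2.475
endloop
endfacet
facet normal 0.466 -0.864 0.192
outer loop
vertex 1.618 1.298 -2.613
vertex 0.826 1.159 -1.32
vertex 0.778 0.876 -2.475
endloop
endfacet
facet normal -0.884 -0.444 0.145
outer loop
vertex 0.778 0.876 -2.475
vertex -0.158 2.982 -1.727
vertex -0.205 2.698 -2.882
endloop
endfacet
facet normal -0.040 -0.238 -0.970
outer loop
vertex -0.205 2.698 -2.882
vertex 1.618 1.298 -2.613
vertex 0.778 0.876 -2.475
endloop
endfacet
facet normal 0.040 0.238 0.970
outer loop
vertex 0.826 1.159 -1.32
vertex 0.682 3.404 -1.865
vertex -0.158 2.982 -1.727
endloop
endfacet
facet normal 0.467 -0.863 0.193
outer loop
vertex 1.665 1.582 -1.458
vertex 0.826 1.159 -1.32
vertex 1.618 1.298 -2.613
endloop
endfacet
facet normal 0.040 0.238 0.970
outer loop
vertex 1.665 1.582 -1.458
vertex 0.682 3.404 -1.865
vertex 0.826 1.159 -1.32
endloop
endfacet
facet normal -0.466 0.864 -0.193
outer loop
vertex -0.158 2.982 -1.727
vertex 0.682 3.404 -1.865
vertex -0.205 2.698 -2.882
endloop
endfacet
facet normal -0.040 -0.238 -0.970
outer loop
vertex 0.634 3.121 -3.02
vertex 1.618 1.298 -2.613
vertex -0.205 2.698 -2.882
endloop
endfacet
facet normal -0.467 0.863 -0.192
outer loop
vertex -0.205 2.698 -2.882
vertex 0.682 3.404 -1.865
vertex 0.634 3.121 -3.02
endloop
endfacet
facet normal 0.884 0.445 -0.145
outer loop
vertex 0.634 3.121 -3.02
vertex 1.665 1.582 -1.458
vertex 1.618 1.298 -2.613
endloop
endfacet
facet normal 0.884 0.444 -0.146
outer loop
vertex 0.682 3.404 -1.865
vertex 1.665 1.582 -1.458
vertex 0.634 3.121 -3.02
endloop
endfacet

endsolid
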